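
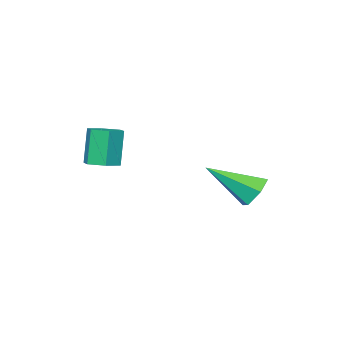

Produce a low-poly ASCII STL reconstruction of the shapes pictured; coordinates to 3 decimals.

solid 
facet normal -0.537 0.638 -0.552
outer loop
vertex -2.511 0.446 -3.162
vertex -2.711 0.76 -2.605
vertex -2.153 0.958 -2.919
endloop
endfacet
facet normal 0.787 -0.292 -0.544
outer loop
vertex -2.511 0.446 -3.162
vertex -2.153 0.958 -2.919
vertex -1.749 -0.38 -1.615
endloop
endfacet
facet normal -0.537 0.637 -0.553
outer loop
vertex -2.153 0.958 -2.919
vertex -2.711 0.76 -2.605
vertex -2.354 1.272 -2.362
endloop
endfacet
facet normal 0.916 0.386 0.113
outer loop
vertex -2.153 0.958 -2.919
vertex -2.354 1.272 -2.362
vertex -1.749 -0.38 -1.615
endloop
endfacet
facet normal -0.537 0.637 -0.553
outer loop
vertex -2.354 1.272 -2.362
vertex -2.711 0.76 -2.605
vertex -2.912 1.074 -2.048
endloop
endfacet
facet normal 0.294 0.481 0.826
outer loop
vertex -2.354 1.272 -2.362
vertex -2.912 1.074 -2.048
vertex -1.749 -0.38 -1.615
endloop
endfacet
facet normal -0.537 0.637 -0.553
outer loop
vertex -2.912 1.074 -2.048
vertex -2.711 0.76 -2.605
vertex -3.269 0.562 -2.291
endloop
endfacet
facet normal -0.456 -0.102 0.884
outer loop
vertex -2.912 1.074 -2.048
vertex -3.269 0.562 -2.291
vertex -1.749 -0.38 -1.615
endloop
endfacet
facet normal -0.537 0.636 -0.554
outer loop
vertex -3.269 0.562 -2.291
vertex -2.711 0.76 -2.605
vertex -3.068 0.248 -2.847
endloop
endfacet
facet normal -0.584 -0.779 0.229
outer loop
vertex -3.269 0.562 -2.291
vertex -3.068 0.248 -2.847
vertex -1.749 -0.38 -1.615
endloop
endfacet
facet normal -0.539 0.636 -0.552
outer loop
vertex -3.068 0.248 -2.847
vertex -2.711 0.76 -2.605
vertex -2.511 0.446 -3.162
endloop
endfacet
facet normal 0.037 -0.874 -0.485
outer loop
vertex -3.068 0.248 -2.847
vertex -2.511 0.446 -3.162
vertex -1.749 -0.38 -1.615
endloop
endfacet
facet normal 0.232 0.113 -0.966
outer loop
vertex 0.232 -2.602 -1.555
vertex -0.082 -3.083 -1.687
vertex -0.341 -2.553 -1.687
endloop
endfacet
facet normal 0.055 0.990 0.129
outer loop
vertex 0.232 -2.602 -1.555
vertex -0.341 -2.553 -1.687
vertex -0.084 -2.755 -0.241
endloop
endfacet
facet normal 0.053 0.990 0.129
outer loop
vertex -0.084 -2.755 -0.241
vertex -0.341 -2.553 -1.687
vertex -0.657 -2.707 -0.373
endloop
endfacet
facet normal -0.232 -0.113 0.966
outer loop
vertex -0.084 -2.755 -0.241
vertex -0.657 -2.707 -0.373
vertex -0.398 -3.237 -0.373
endloop
endfacet
facet normal 0.232 0.113 -0.966
outer loop
vertex -0.341 -2.553 -1.687
vertex -0.082 -3.083 -1.687
vertex -0.655 -3.035 -1.819
endloop
endfacet
facet normal -0.814 0.566 -0.129
outer loop
vertex -0.341 -2.553 -1.687
vertex -0.655 -3.035 -1.819
vertex -0.657 -2.707 -0.373
endloop
endfacet
facet normal -0.814 0.567 -0.130
outer loop
vertex -0.657 -2.707 -0.373
vertex -0.655 -3.035 -1.819
vertex -0.971 -3.188 -0.505
endloop
endfacet
facet normal -0.232 -0.113 0.966
outer loop
vertex -0.657 -2.707 -0.373
vertex -0.971 -3.188 -0.505
vertex -0.398 -3.237 -0.373
endloop
endfacet
facet normal 0.232 0.113 -0.966
outer loop
vertex -0.655 -3.035 -1.819
vertex -0.082 -3.083 -1.687
vertex -0.396 -3.565 -1.819
endloop
endfacet
facet normal -0.868 -0.424 -0.258
outer loop
vertex -0.655 -3.035 -1.819
vertex -0.396 -3.565 -1.819
vertex -0.971 -3.188 -0.505
endloop
endfacet
facet normal -0.868 -0.424 -0.258
outer loop
vertex -0.971 -3.188 -0.505
vertex -0.396 -3.565 -1.819
vertex -0.712 -3.718 -0.505
endloop
endfacet
facet normal -0.232 -0.113 0.966
outer loop
vertex -0.971 -3.188 -0.505
vertex -0.712 -3.718 -0.505
vertex -0.398 -3.237 -0.373
endloop
endfacet
facet normal 0.232 0.113 -0.966
outer loop
vertex -0.396 -3.565 -1.819
vertex -0.082 -3.083 -1.687
vertex 0.177 -3.613 -1.687
endloop
endfacet
facet normal -0.053 -0.990 -0.128
outer loop
vertex -0.396 -3.565 -1.819
vertex 0.177 -3.613 -1.687
vertex -0.712 -3.718 -0.505
endloop
endfacet
facet normal -0.055 -0.990 -0.129
outer loop
vertex -0.712 -3.718 -0.505
vertex 0.177 -3.613 -1.687
vertex -0.139 -3.767 -0.373
endloop
endfacet
facet normal -0.232 -0.113 0.966
outer loop
vertex -0.712 -3.718 -0.505
vertex -0.139 -3.767 -0.373
vertex -0.398 -3.237 -0.373
endloop
endfacet
facet normal 0.232 0.113 -0.966
outer loop
vertex 0.177 -3.613 -1.687
vertex -0.082 -3.083 -1.687
vertex 0.491 -3.132 -1.555
endloop
endfacet
facet normal 0.814 -0.567 0.129
outer loop
vertex 0.177 -3.613 -1.687
vertex 0.491 -3.132 -1.555
vertex -0.139 -3.767 -0.373
endloop
endfacet
facet normal 0.814 -0.566 0.130
outer loop
vertex -0.139 -3.767 -0.373
vertex 0.491 -3.132 -1.555
vertex 0.175 -3.285 -0.241
endloop
endfacet
facet normal -0.232 -0.113 0.966
outer loop
vertex -0.139 -3.767 -0.373
vertex 0.175 -3.285 -0.241
vertex -0.398 -3.237 -0.373
endloop
endfacet
facet normal 0.232 0.113 -0.966
outer loop
vertex 0.491 -3.132 -1.555
vertex -0.082 -3.083 -1.687
vertex 0.232 -2.602 -1.555
endloop
endfacet
facet normal 0.868 0.424 0.258
outer loop
vertex 0.491 -3.132 -1.555
vertex 0.232 -2.602 -1.555
vertex 0.175 -3.285 -0.241
endloop
endfacet
facet normal 0.868 0.424 0.258
outer loop
vertex 0.175 -3.285 -0.241
vertex 0.232 -2.602 -1.555
vertex -0.084 -2.755 -0.241
endloop
endfacet
facet normal -0.232 -0.113 0.966
outer loop
vertex 0.175 -3.285 -0.241
vertex -0.084 -2.755 -0.241
vertex -0.398 -3.237 -0.373
endloop
endfacet

endsolid


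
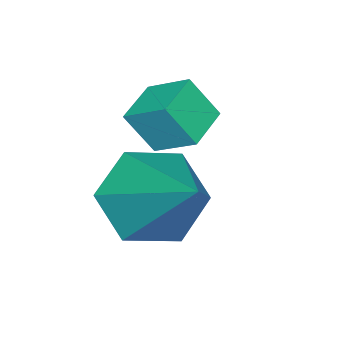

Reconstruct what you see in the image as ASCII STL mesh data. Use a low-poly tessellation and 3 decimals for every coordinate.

solid 
facet normal -0.974 -0.136 0.183
outer loop
vertex -3.831 0.756 0.992
vertex -3.851 1.5 1.441
vertex -4.026 1.184 0.272
endloop
endfacet
facet normal 0.025 -0.856 -0.516
outer loop
vertex -3.209 1.3 0.119
vertex -3.831 0.756 0.992
vertex -4.026 1.184 0.272
endloop
endfacet
facet normal -0.973 -0.138 0.183
outer loop
vertex -4.026 1.184 0.272
vertex -3.851 1.5 1.441
vertex -4.047 1.929 0.722
endloop
endfacet
facet normal -0.227 0.499 -0.836
outer loop
vertex -4.047 1.929 0.722
vertex -3.209 1.3 0.119
vertex -4.026 1.184 0.272
endloop
endfacet
facet normal 0.227 -0.499 0.836
outer loop
vertex -3.831 0.756 0.992
vertex -3.034 1.616 1.288
vertex -3.851 1.5 1.441
endloop
endfacet
facet normal 0.023 -0.856 -0.517
outer loop
vertex -3.013 0.871 0.838
vertex -3.831 0.756 0.992
vertex -3.209 1.3 0.119
endloop
endfacet
facet normal 0.228 -0.499 0.836
outer loop
vertex -3.013 0.871 0.838
vertex -3.034 1.616 1.288
vertex -3.831 0.756 0.992
endloop
endfacet
facet normal -0.025 0.856 0.517
outer loop
vertex -3.851 1.5 1.441
vertex -3.034 1.616 1.288
vertex -4.047 1.929 0.722
endloop
endfacet
facet normal -0.228 0.499 -0.836
outer loop
vertex -3.229 2.044 0.568
vertex -3.209 1.3 0.119
vertex -4.047 1.929 0.722
endloop
endfacet
facet normal -0.023 0.857 0.516
outer loop
vertex -4.047 1.929 0.722
vertex -3.034 1.616 1.288
vertex -3.229 2.044 0.568
endloop
endfacet
facet normal 0.973 0.137 -0.184
outer loop
vertex -3.229 2.044 0.568
vertex -3.013 0.871 0.838
vertex -3.209 1.3 0.119
endloop
endfacet
facet normal 0.974 0.137 -0.182
outer loop
vertex -3.034 1.616 1.288
vertex -3.013 0.871 0.838
vertex -3.229 2.044 0.568
endloop
endfacet
facet normal -0.413 -0.665 -0.622
outer loop
vertex -1.671 1.795 -0.686
vertex -2.427 1.808 -0.198
vertex -2.323 2.384 -0.883
endloop
endfacet
facet normal 0.664 0.575 -0.477
outer loop
vertex -1.671 1.795 -0.686
vertex -2.323 2.384 -0.883
vertex -1.593 3.152 1.058
endloop
endfacet
facet normal -0.413 -0.665 -0.622
outer loop
vertex -2.323 2.384 -0.883
vertex -2.427 1.808 -0.198
vertex -3.079 2.397 -0.395
endloop
endfacet
facet normal -0.179 0.936 -0.303
outer loop
vertex -2.323 2.384 -0.883
vertex -3.079 2.397 -0.395
vertex -1.593 3.152 1.058
endloop
endfacet
facet normal -0.413 -0.665 -0.622
outer loop
vertex -3.079 2.397 -0.395
vertex -2.427 1.808 -0.198
vertex -3.183 1.821 0.29
endloop
endfacet
facet normal -0.694 0.599 0.399
outer loop
vertex -3.079 2.397 -0.395
vertex -3.183 1.821 0.29
vertex -1.593 3.152 1.058
endloop
endfacet
facet normal -0.413 -0.665 -0.622
outer loop
vertex -3.183 1.821 0.29
vertex -2.427 1.808 -0.198
vertex -2.531 1.233 0.486
endloop
endfacet
facet normal -0.366 -0.097 0.926
outer loop
vertex -3.183 1.821 0.29
vertex -2.531 1.233 0.486
vertex -1.593 3.152 1.058
endloop
endfacet
facet normal -0.413 -0.665 -0.622
outer loop
vertex -2.531 1.233 0.486
vertex -2.427 1.808 -0.198
vertex -1.775 1.22 -0.002
endloop
endfacet
facet normal 0.477 -0.457 0.751
outer loop
vertex -2.531 1.233 0.486
vertex -1.775 1.22 -0.002
vertex -1.593 3.152 1.058
endloop
endfacet
facet normal -0.413 -0.665 -0.622
outer loop
vertex -1.775 1.22 -0.002
vertex -2.427 1.808 -0.198
vertex -1.671 1.795 -0.686
endloop
endfacet
facet normal 0.991 -0.121 0.049
outer loop
vertex -1.775 1.22 -0.002
vertex -1.671 1.795 -0.686
vertex -1.593 3.152 1.058
endloop
endfacet

endsolid


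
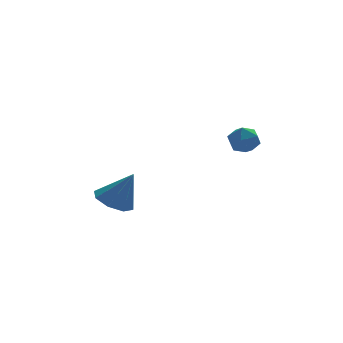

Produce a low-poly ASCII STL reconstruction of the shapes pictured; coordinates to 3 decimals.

solid 
facet normal -0.422 0.217 -0.880
outer loop
vertex -2.775 4.43 -0.378
vertex -3.306 3.608 -0.326
vertex -3.435 4.535 -0.036
endloop
endfacet
facet normal 0.386 0.770 0.508
outer loop
vertex -2.775 4.43 -0.378
vertex -3.435 4.535 -0.036
vertex -2.534 3.212 1.286
endloop
endfacet
facet normal -0.422 0.217 -0.880
outer loop
vertex -3.435 4.535 -0.036
vertex -3.306 3.608 -0.326
vertex -4.019 4.097 0.136
endloop
endfacet
facet normal -0.230 0.605 0.762
outer loop
vertex -3.435 4.535 -0.036
vertex -4.019 4.097 0.136
vertex -2.534 3.212 1.286
endloop
endfacet
facet normal -0.422 0.217 -0.880
outer loop
vertex -4.019 4.097 0.136
vertex -3.306 3.608 -0.326
vertex -4.185 3.372 0.037
endloop
endfacet
facet normal -0.601 0.029 0.799
outer loop
vertex -4.019 4.097 0.136
vertex -4.185 3.372 0.037
vertex -2.534 3.212 1.286
endloop
endfacet
facet normal -0.422 0.216 -0.881
outer loop
vertex -4.185 3.372 0.037
vertex -3.306 3.608 -0.326
vertex -3.836 2.785 -0.274
endloop
endfacet
facet normal -0.511 -0.620 0.596
outer loop
vertex -4.185 3.372 0.037
vertex -3.836 2.785 -0.274
vertex -2.534 3.212 1.286
endloop
endfacet
facet normal -0.422 0.216 -0.881
outer loop
vertex -3.836 2.785 -0.274
vertex -3.306 3.608 -0.326
vertex -3.177 2.681 -0.615
endloop
endfacet
facet normal -0.011 -0.962 0.272
outer loop
vertex -3.836 2.785 -0.274
vertex -3.177 2.681 -0.615
vertex -2.534 3.212 1.286
endloop
endfacet
facet normal -0.421 0.216 -0.881
outer loop
vertex -3.177 2.681 -0.615
vertex -3.306 3.608 -0.326
vertex -2.593 3.119 -0.787
endloop
endfacet
facet normal 0.603 -0.797 0.019
outer loop
vertex -3.177 2.681 -0.615
vertex -2.593 3.119 -0.787
vertex -2.534 3.212 1.286
endloop
endfacet
facet normal -0.422 0.216 -0.881
outer loop
vertex -2.593 3.119 -0.787
vertex -3.306 3.608 -0.326
vertex -2.427 3.844 -0.689
endloop
endfacet
facet normal 0.975 -0.221 -0.018
outer loop
vertex -2.593 3.119 -0.787
vertex -2.427 3.844 -0.689
vertex -2.534 3.212 1.286
endloop
endfacet
facet normal -0.422 0.217 -0.880
outer loop
vertex -2.427 3.844 -0.689
vertex -3.306 3.608 -0.326
vertex -2.775 4.43 -0.378
endloop
endfacet
facet normal 0.885 0.427 0.185
outer loop
vertex -2.427 3.844 -0.689
vertex -2.775 4.43 -0.378
vertex -2.534 3.212 1.286
endloop
endfacet
facet normal -0.665 -0.292 0.688
outer loop
vertex 1.565 2.8 3.114
vertex 1.886 2.057 3.109
vertex 2.169 2.617 3.62
endloop
endfacet
facet normal -0.513 0.402 0.758
outer loop
vertex 1.565 2.8 3.114
vertex 2.169 2.617 3.62
vertex 2.164 3.331 3.238
endloop
endfacet
facet normal -0.673 0.726 0.143
outer loop
vertex 1.565 2.8 3.114
vertex 2.164 3.331 3.238
vertex 1.877 3.212 2.49
endloop
endfacet
facet normal -0.923 0.233 -0.308
outer loop
vertex 1.565 2.8 3.114
vertex 1.877 3.212 2.49
vertex 1.705 2.425 2.41
endloop
endfacet
facet normal -0.918 -0.397 0.029
outer loop
vertex 1.565 2.8 3.114
vertex 1.705 2.425 2.41
vertex 1.886 2.057 3.109
endloop
endfacet
facet normal 0.189 0.464 0.865
outer loop
vertex 2.164 3.331 3.238
vertex 2.169 2.617 3.62
vertex 2.855 2.915 3.31
endloop
endfacet
facet normal -0.055 -0.658 0.751
outer loop
vertex 2.169 2.617 3.62
vertex 1.886 2.057 3.109
vertex 2.683 2.128 3.23
endloop
endfacet
facet normal -0.465 -0.827 -0.315
outer loop
vertex 1.886 2.057 3.109
vertex 1.705 2.425 2.41
vertex 2.396 2.009 2.482
endloop
endfacet
facet normal -0.472 0.191 -0.861
outer loop
vertex 1.705 2.425 2.41
vertex 1.877 3.212 2.49
vertex 2.391 2.723 2.1
endloop
endfacet
facet normal -0.068 0.989 -0.131
outer loop
vertex 1.877 3.212 2.49
vertex 2.164 3.331 3.238
vertex 2.674 3.283 2.611
endloop
endfacet
facet normal 0.923 -0.233 0.308
outer loop
vertex 2.995 2.54 2.606
vertex 2.855 2.915 3.31
vertex 2.683 2.128 3.23
endloop
endfacet
facet normal 0.673 -0.726 -0.143
outer loop
vertex 2.995 2.54 2.606
vertex 2.683 2.128 3.23
vertex 2.396 2.009 2.482
endloop
endfacet
facet normal 0.513 -0.402 -0.758
outer loop
vertex 2.995 2.54 2.606
vertex 2.396 2.009 2.482
vertex 2.391 2.723 2.1
endloop
endfacet
facet normal 0.665 0.292 -0.688
outer loop
vertex 2.995 2.54 2.606
vertex 2.391 2.723 2.1
vertex 2.674 3.283 2.611
endloop
endfacet
facet normal 0.918 0.397 -0.029
outer loop
vertex 2.995 2.54 2.606
vertex 2.674 3.283 2.611
vertex 2.855 2.915 3.31
endloop
endfacet
facet normal 0.472 -0.191 0.861
outer loop
vertex 2.683 2.128 3.23
vertex 2.855 2.915 3.31
vertex 2.169 2.617 3.62
endloop
endfacet
facet normal 0.068 -0.989 0.131
outer loop
vertex 2.396 2.009 2.482
vertex 2.683 2.128 3.23
vertex 1.886 2.057 3.109
endloop
endfacet
facet normal -0.189 -0.464 -0.865
outer loop
vertex 2.391 2.723 2.1
vertex 2.396 2.009 2.482
vertex 1.705 2.425 2.41
endloop
endfacet
facet normal 0.055 0.658 -0.751
outer loop
vertex 2.674 3.283 2.611
vertex 2.391 2.723 2.1
vertex 1.877 3.212 2.49
endloop
endfacet
facet normal 0.465 0.827 0.315
outer loop
vertex 2.855 2.915 3.31
vertex 2.674 3.283 2.611
vertex 2.164 3.331 3.238
endloop
endfacet

endsolid


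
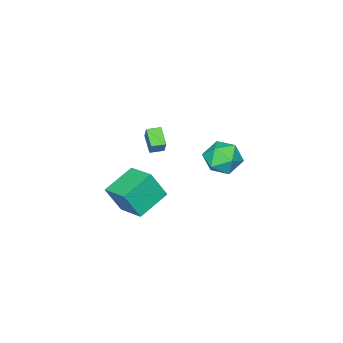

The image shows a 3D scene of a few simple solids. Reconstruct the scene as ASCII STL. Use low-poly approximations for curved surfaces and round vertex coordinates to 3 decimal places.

solid 
facet normal 0.142 0.480 0.866
outer loop
vertex 1.201 4.908 4.179
vertex 0.307 4.324 4.649
vertex 1.387 3.887 4.714
endloop
endfacet
facet normal 0.757 0.406 0.512
outer loop
vertex 1.201 4.908 4.179
vertex 1.387 3.887 4.714
vertex 1.935 4.13 3.712
endloop
endfacet
facet normal 0.683 0.719 -0.125
outer loop
vertex 1.201 4.908 4.179
vertex 1.935 4.13 3.712
vertex 1.193 4.716 3.028
endloop
endfacet
facet normal 0.023 0.986 -0.165
outer loop
vertex 1.201 4.908 4.179
vertex 1.193 4.716 3.028
vertex 0.186 4.836 3.607
endloop
endfacet
facet normal -0.312 0.838 0.448
outer loop
vertex 1.201 4.908 4.179
vertex 0.186 4.836 3.607
vertex 0.307 4.324 4.649
endloop
endfacet
facet normal 0.867 -0.290 0.404
outer loop
vertex 1.935 4.13 3.712
vertex 1.387 3.887 4.714
vertex 1.494 3.064 3.893
endloop
endfacet
facet normal -0.128 -0.172 0.977
outer loop
vertex 1.387 3.887 4.714
vertex 0.307 4.324 4.649
vertex 0.487 3.184 4.472
endloop
endfacet
facet normal -0.862 0.408 0.300
outer loop
vertex 0.307 4.324 4.649
vertex 0.186 4.836 3.607
vertex -0.255 3.77 3.788
endloop
endfacet
facet normal -0.320 0.648 -0.691
outer loop
vertex 0.186 4.836 3.607
vertex 1.193 4.716 3.028
vertex 0.293 4.013 2.786
endloop
endfacet
facet normal 0.748 0.216 -0.627
outer loop
vertex 1.193 4.716 3.028
vertex 1.935 4.13 3.712
vertex 1.373 3.576 2.851
endloop
endfacet
facet normal -0.023 -0.986 0.165
outer loop
vertex 0.479 2.992 3.321
vertex 1.494 3.064 3.893
vertex 0.487 3.184 4.472
endloop
endfacet
facet normal -0.683 -0.719 0.125
outer loop
vertex 0.479 2.992 3.321
vertex 0.487 3.184 4.472
vertex -0.255 3.77 3.788
endloop
endfacet
facet normal -0.757 -0.406 -0.512
outer loop
vertex 0.479 2.992 3.321
vertex -0.255 3.77 3.788
vertex 0.293 4.013 2.786
endloop
endfacet
facet normal -0.142 -0.480 -0.866
outer loop
vertex 0.479 2.992 3.321
vertex 0.293 4.013 2.786
vertex 1.373 3.576 2.851
endloop
endfacet
facet normal 0.312 -0.838 -0.448
outer loop
vertex 0.479 2.992 3.321
vertex 1.373 3.576 2.851
vertex 1.494 3.064 3.893
endloop
endfacet
facet normal 0.320 -0.648 0.691
outer loop
vertex 0.487 3.184 4.472
vertex 1.494 3.064 3.893
vertex 1.387 3.887 4.714
endloop
endfacet
facet normal -0.748 -0.216 0.627
outer loop
vertex -0.255 3.77 3.788
vertex 0.487 3.184 4.472
vertex 0.307 4.324 4.649
endloop
endfacet
facet normal -0.867 0.290 -0.404
outer loop
vertex 0.293 4.013 2.786
vertex -0.255 3.77 3.788
vertex 0.186 4.836 3.607
endloop
endfacet
facet normal 0.128 0.172 -0.977
outer loop
vertex 1.373 3.576 2.851
vertex 0.293 4.013 2.786
vertex 1.193 4.716 3.028
endloop
endfacet
facet normal 0.862 -0.408 -0.300
outer loop
vertex 1.494 3.064 3.893
vertex 1.373 3.576 2.851
vertex 1.935 4.13 3.712
endloop
endfacet
facet normal -0.451 -0.748 0.486
outer loop
vertex -1.199 -3.749 1.016
vertex -1.932 -3.299 1.028
vertex -1.48 -4.181 0.09
endloop
endfacet
facet normal 0.852 -0.524 -0.014
outer loop
vertex -0.888 -3.201 -0.548
vertex -1.199 -3.749 1.016
vertex -1.48 -4.181 0.09
endloop
endfacet
facet normal -0.452 -0.748 0.486
outer loop
vertex -1.48 -4.181 0.09
vertex -1.932 -3.299 1.028
vertex -2.212 -3.731 0.102
endloop
endfacet
facet normal -0.265 -0.408 -0.873
outer loop
vertex -2.212 -3.731 0.102
vertex -0.888 -3.201 -0.548
vertex -1.48 -4.181 0.09
endloop
endfacet
facet normal 0.265 0.408 0.873
outer loop
vertex -1.199 -3.749 1.016
vertex -1.34 -2.319 0.39
vertex -1.932 -3.299 1.028
endloop
endfacet
facet normal 0.852 -0.523 -0.014
outer loop
vertex -0.608 -2.769 0.378
vertex -1.199 -3.749 1.016
vertex -0.888 -3.201 -0.548
endloop
endfacet
facet normal 0.265 0.408 0.873
outer loop
vertex -0.608 -2.769 0.378
vertex -1.34 -2.319 0.39
vertex -1.199 -3.749 1.016
endloop
endfacet
facet normal -0.852 0.523 0.013
outer loop
vertex -1.932 -3.299 1.028
vertex -1.34 -2.319 0.39
vertex -2.212 -3.731 0.102
endloop
endfacet
facet normal -0.265 -0.409 -0.873
outer loop
vertex -1.621 -2.751 -0.536
vertex -0.888 -3.201 -0.548
vertex -2.212 -3.731 0.102
endloop
endfacet
facet normal -0.852 0.523 0.014
outer loop
vertex -2.212 -3.731 0.102
vertex -1.34 -2.319 0.39
vertex -1.621 -2.751 -0.536
endloop
endfacet
facet normal 0.452 0.748 -0.486
outer loop
vertex -1.621 -2.751 -0.536
vertex -0.608 -2.769 0.378
vertex -0.888 -3.201 -0.548
endloop
endfacet
facet normal 0.452 0.748 -0.486
outer loop
vertex -1.34 -2.319 0.39
vertex -0.608 -2.769 0.378
vertex -1.621 -2.751 -0.536
endloop
endfacet
facet normal -0.933 0.029 0.358
outer loop
vertex 1.241 -2.484 -0.297
vertex 1.504 -0.702 0.243
vertex 0.61 -1.876 -1.994
endloop
endfacet
facet normal -0.140 -0.948 -0.288
outer loop
vertex 2.616 -1.938 -2.763
vertex 1.241 -2.484 -0.297
vertex 0.61 -1.876 -1.994
endloop
endfacet
facet normal -0.933 0.029 0.358
outer loop
vertex 0.61 -1.876 -1.994
vertex 1.504 -0.702 0.243
vertex 0.872 -0.094 -1.453
endloop
endfacet
facet normal -0.331 0.318 -0.888
outer loop
vertex 0.872 -0.094 -1.453
vertex 2.616 -1.938 -2.763
vertex 0.61 -1.876 -1.994
endloop
endfacet
facet normal 0.331 -0.318 0.888
outer loop
vertex 1.241 -2.484 -0.297
vertex 3.51 -0.764 -0.526
vertex 1.504 -0.702 0.243
endloop
endfacet
facet normal -0.140 -0.948 -0.288
outer loop
vertex 3.248 -2.546 -1.067
vertex 1.241 -2.484 -0.297
vertex 2.616 -1.938 -2.763
endloop
endfacet
facet normal 0.331 -0.318 0.888
outer loop
vertex 3.248 -2.546 -1.067
vertex 3.51 -0.764 -0.526
vertex 1.241 -2.484 -0.297
endloop
endfacet
facet normal 0.140 0.948 0.288
outer loop
vertex 1.504 -0.702 0.243
vertex 3.51 -0.764 -0.526
vertex 0.872 -0.094 -1.453
endloop
endfacet
facet normal -0.331 0.318 -0.888
outer loop
vertex 2.879 -0.156 -2.223
vertex 2.616 -1.938 -2.763
vertex 0.872 -0.094 -1.453
endloop
endfacet
facet normal 0.140 0.948 0.288
outer loop
vertex 0.872 -0.094 -1.453
vertex 3.51 -0.764 -0.526
vertex 2.879 -0.156 -2.223
endloop
endfacet
facet normal 0.933 -0.029 -0.358
outer loop
vertex 2.879 -0.156 -2.223
vertex 3.248 -2.546 -1.067
vertex 2.616 -1.938 -2.763
endloop
endfacet
facet normal 0.934 -0.029 -0.357
outer loop
vertex 3.51 -0.764 -0.526
vertex 3.248 -2.546 -1.067
vertex 2.879 -0.156 -2.223
endloop
endfacet

endsolid


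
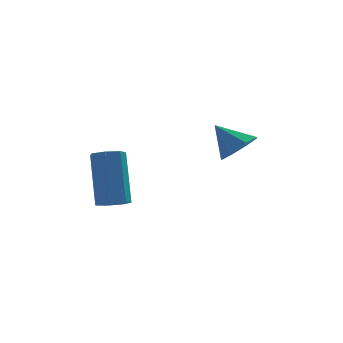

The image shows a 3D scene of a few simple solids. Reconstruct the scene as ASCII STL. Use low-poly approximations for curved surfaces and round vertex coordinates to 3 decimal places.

solid 
facet normal 0.567 -0.420 -0.709
outer loop
vertex 4.147 -4.108 1.084
vertex 3.663 -3.919 0.585
vertex 4.248 -3.61 0.87
endloop
endfacet
facet normal 0.409 0.289 0.866
outer loop
vertex 4.147 -4.108 1.084
vertex 4.248 -3.61 0.87
vertex 3.017 -3.441 1.395
endloop
endfacet
facet normal 0.567 -0.418 -0.710
outer loop
vertex 4.248 -3.61 0.87
vertex 3.663 -3.919 0.585
vertex 4.006 -3.293 0.49
endloop
endfacet
facet normal 0.317 0.818 0.480
outer loop
vertex 4.248 -3.61 0.87
vertex 4.006 -3.293 0.49
vertex 3.017 -3.441 1.395
endloop
endfacet
facet normal 0.566 -0.418 -0.711
outer loop
vertex 4.006 -3.293 0.49
vertex 3.663 -3.919 0.585
vertex 3.563 -3.342 0.166
endloop
endfacet
facet normal -0.127 0.992 0.024
outer loop
vertex 4.006 -3.293 0.49
vertex 3.563 -3.342 0.166
vertex 3.017 -3.441 1.395
endloop
endfacet
facet normal 0.568 -0.417 -0.710
outer loop
vertex 3.563 -3.342 0.166
vertex 3.663 -3.919 0.585
vertex 3.179 -3.73 0.087
endloop
endfacet
facet normal -0.665 0.707 -0.239
outer loop
vertex 3.563 -3.342 0.166
vertex 3.179 -3.73 0.087
vertex 3.017 -3.441 1.395
endloop
endfacet
facet normal 0.566 -0.420 -0.709
outer loop
vertex 3.179 -3.73 0.087
vertex 3.663 -3.919 0.585
vertex 3.078 -4.228 0.301
endloop
endfacet
facet normal -0.979 0.134 -0.151
outer loop
vertex 3.179 -3.73 0.087
vertex 3.078 -4.228 0.301
vertex 3.017 -3.441 1.395
endloop
endfacet
facet normal 0.566 -0.419 -0.710
outer loop
vertex 3.078 -4.228 0.301
vertex 3.663 -3.919 0.585
vertex 3.32 -4.545 0.681
endloop
endfacet
facet normal -0.888 -0.396 0.235
outer loop
vertex 3.078 -4.228 0.301
vertex 3.32 -4.545 0.681
vertex 3.017 -3.441 1.395
endloop
endfacet
facet normal 0.566 -0.419 -0.710
outer loop
vertex 3.32 -4.545 0.681
vertex 3.663 -3.919 0.585
vertex 3.763 -4.495 1.005
endloop
endfacet
facet normal -0.442 -0.569 0.693
outer loop
vertex 3.32 -4.545 0.681
vertex 3.763 -4.495 1.005
vertex 3.017 -3.441 1.395
endloop
endfacet
facet normal 0.568 -0.418 -0.709
outer loop
vertex 3.763 -4.495 1.005
vertex 3.663 -3.919 0.585
vertex 4.147 -4.108 1.084
endloop
endfacet
facet normal 0.093 -0.287 0.953
outer loop
vertex 3.763 -4.495 1.005
vertex 4.147 -4.108 1.084
vertex 3.017 -3.441 1.395
endloop
endfacet
facet normal 0.026 -0.462 -0.886
outer loop
vertex 0.242 -3.973 -1.464
vertex -0.095 -4.351 -1.277
vertex -0.215 -3.886 -1.523
endloop
endfacet
facet normal 0.223 0.867 -0.446
outer loop
vertex 0.242 -3.973 -1.464
vertex -0.215 -3.886 -1.523
vertex 0.191 -3.09 0.229
endloop
endfacet
facet normal 0.223 0.867 -0.446
outer loop
vertex 0.191 -3.09 0.229
vertex -0.215 -3.886 -1.523
vertex -0.266 -3.003 0.17
endloop
endfacet
facet normal -0.026 0.463 0.886
outer loop
vertex 0.191 -3.09 0.229
vertex -0.266 -3.003 0.17
vertex -0.145 -3.469 0.417
endloop
endfacet
facet normal 0.025 -0.462 -0.886
outer loop
vertex -0.215 -3.886 -1.523
vertex -0.095 -4.351 -1.277
vertex -0.581 -4.149 -1.396
endloop
endfacet
facet normal -0.623 0.686 -0.376
outer loop
vertex -0.215 -3.886 -1.523
vertex -0.581 -4.149 -1.396
vertex -0.266 -3.003 0.17
endloop
endfacet
facet normal -0.624 0.685 -0.376
outer loop
vertex -0.266 -3.003 0.17
vertex -0.581 -4.149 -1.396
vertex -0.632 -3.267 0.297
endloop
endfacet
facet normal -0.026 0.463 0.886
outer loop
vertex -0.266 -3.003 0.17
vertex -0.632 -3.267 0.297
vertex -0.145 -3.469 0.417
endloop
endfacet
facet normal 0.026 -0.461 -0.887
outer loop
vertex -0.581 -4.149 -1.396
vertex -0.095 -4.351 -1.277
vertex -0.581 -4.565 -1.18
endloop
endfacet
facet normal -1.000 -0.012 -0.024
outer loop
vertex -0.581 -4.149 -1.396
vertex -0.581 -4.565 -1.18
vertex -0.632 -3.267 0.297
endloop
endfacet
facet normal -1.000 -0.012 -0.024
outer loop
vertex -0.632 -3.267 0.297
vertex -0.581 -4.565 -1.18
vertex -0.632 -3.683 0.513
endloop
endfacet
facet normal -0.028 0.461 0.887
outer loop
vertex -0.632 -3.267 0.297
vertex -0.632 -3.683 0.513
vertex -0.145 -3.469 0.417
endloop
endfacet
facet normal 0.027 -0.462 -0.886
outer loop
vertex -0.581 -4.565 -1.18
vertex -0.095 -4.351 -1.277
vertex -0.215 -4.82 -1.036
endloop
endfacet
facet normal -0.624 -0.700 0.346
outer loop
vertex -0.581 -4.565 -1.18
vertex -0.215 -4.82 -1.036
vertex -0.632 -3.683 0.513
endloop
endfacet
facet normal -0.623 -0.701 0.347
outer loop
vertex -0.632 -3.683 0.513
vertex -0.215 -4.82 -1.036
vertex -0.266 -3.937 0.657
endloop
endfacet
facet normal -0.028 0.462 0.886
outer loop
vertex -0.632 -3.683 0.513
vertex -0.266 -3.937 0.657
vertex -0.145 -3.469 0.417
endloop
endfacet
facet normal 0.026 -0.462 -0.886
outer loop
vertex -0.215 -4.82 -1.036
vertex -0.095 -4.351 -1.277
vertex 0.242 -4.721 -1.074
endloop
endfacet
facet normal 0.224 -0.861 0.456
outer loop
vertex -0.215 -4.82 -1.036
vertex 0.242 -4.721 -1.074
vertex -0.266 -3.937 0.657
endloop
endfacet
facet normal 0.222 -0.862 0.456
outer loop
vertex -0.266 -3.937 0.657
vertex 0.242 -4.721 -1.074
vertex 0.191 -3.839 0.62
endloop
endfacet
facet normal -0.027 0.462 0.887
outer loop
vertex -0.266 -3.937 0.657
vertex 0.191 -3.839 0.62
vertex -0.145 -3.469 0.417
endloop
endfacet
facet normal 0.026 -0.462 -0.886
outer loop
vertex 0.242 -4.721 -1.074
vertex -0.095 -4.351 -1.277
vertex 0.445 -4.345 -1.264
endloop
endfacet
facet normal 0.900 -0.374 0.222
outer loop
vertex 0.242 -4.721 -1.074
vertex 0.445 -4.345 -1.264
vertex 0.191 -3.839 0.62
endloop
endfacet
facet normal 0.901 -0.373 0.222
outer loop
vertex 0.191 -3.839 0.62
vertex 0.445 -4.345 -1.264
vertex 0.394 -3.462 0.429
endloop
endfacet
facet normal -0.026 0.463 0.886
outer loop
vertex 0.191 -3.839 0.62
vertex 0.394 -3.462 0.429
vertex -0.145 -3.469 0.417
endloop
endfacet
facet normal 0.026 -0.462 -0.886
outer loop
vertex 0.445 -4.345 -1.264
vertex -0.095 -4.351 -1.277
vertex 0.242 -3.973 -1.464
endloop
endfacet
facet normal 0.901 0.395 -0.179
outer loop
vertex 0.445 -4.345 -1.264
vertex 0.242 -3.973 -1.464
vertex 0.394 -3.462 0.429
endloop
endfacet
facet normal 0.901 0.395 -0.179
outer loop
vertex 0.394 -3.462 0.429
vertex 0.242 -3.973 -1.464
vertex 0.191 -3.09 0.229
endloop
endfacet
facet normal -0.026 0.462 0.886
outer loop
vertex 0.394 -3.462 0.429
vertex 0.191 -3.09 0.229
vertex -0.145 -3.469 0.417
endloop
endfacet

endsolid


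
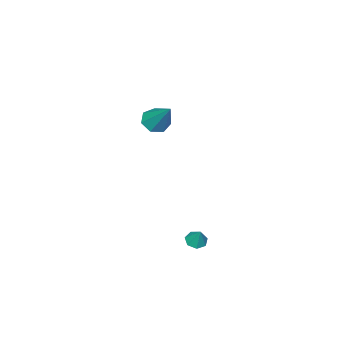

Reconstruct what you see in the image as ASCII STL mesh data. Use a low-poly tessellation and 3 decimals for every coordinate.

solid 
facet normal -0.208 -0.632 -0.747
outer loop
vertex -3.295 -4.418 0.833
vertex -3.948 -4.651 1.212
vertex -3.864 -4.063 0.691
endloop
endfacet
facet normal 0.556 0.744 -0.370
outer loop
vertex -3.295 -4.418 0.833
vertex -3.864 -4.063 0.691
vertex -3.492 -3.269 2.848
endloop
endfacet
facet normal -0.210 -0.632 -0.747
outer loop
vertex -3.864 -4.063 0.691
vertex -3.948 -4.651 1.212
vertex -4.496 -4.15 0.942
endloop
endfacet
facet normal -0.245 0.923 -0.297
outer loop
vertex -3.864 -4.063 0.691
vertex -4.496 -4.15 0.942
vertex -3.492 -3.269 2.848
endloop
endfacet
facet normal -0.208 -0.631 -0.748
outer loop
vertex -4.496 -4.15 0.942
vertex -3.948 -4.651 1.212
vertex -4.715 -4.615 1.395
endloop
endfacet
facet normal -0.815 0.553 0.174
outer loop
vertex -4.496 -4.15 0.942
vertex -4.715 -4.615 1.395
vertex -3.492 -3.269 2.848
endloop
endfacet
facet normal -0.208 -0.631 -0.747
outer loop
vertex -4.715 -4.615 1.395
vertex -3.948 -4.651 1.212
vertex -4.357 -5.107 1.711
endloop
endfacet
facet normal -0.722 -0.085 0.686
outer loop
vertex -4.715 -4.615 1.395
vertex -4.357 -5.107 1.711
vertex -3.492 -3.269 2.848
endloop
endfacet
facet normal -0.208 -0.631 -0.747
outer loop
vertex -4.357 -5.107 1.711
vertex -3.948 -4.651 1.212
vertex -3.69 -5.255 1.65
endloop
endfacet
facet normal -0.036 -0.514 0.857
outer loop
vertex -4.357 -5.107 1.711
vertex -3.69 -5.255 1.65
vertex -3.492 -3.269 2.848
endloop
endfacet
facet normal -0.208 -0.631 -0.747
outer loop
vertex -3.69 -5.255 1.65
vertex -3.948 -4.651 1.212
vertex -3.218 -4.949 1.26
endloop
endfacet
facet normal 0.724 -0.408 0.556
outer loop
vertex -3.69 -5.255 1.65
vertex -3.218 -4.949 1.26
vertex -3.492 -3.269 2.848
endloop
endfacet
facet normal -0.208 -0.631 -0.747
outer loop
vertex -3.218 -4.949 1.26
vertex -3.948 -4.651 1.212
vertex -3.295 -4.418 0.833
endloop
endfacet
facet normal 0.988 0.152 0.010
outer loop
vertex -3.218 -4.949 1.26
vertex -3.295 -4.418 0.833
vertex -3.492 -3.269 2.848
endloop
endfacet
facet normal -0.201 -0.425 -0.883
outer loop
vertex 1.08 1.735 -1.525
vertex 0.768 2.155 -1.656
vertex 1.296 2.088 -1.744
endloop
endfacet
facet normal 0.866 -0.268 0.422
outer loop
vertex 1.08 1.735 -1.525
vertex 1.296 2.088 -1.744
vertex 0.972 2.585 -0.764
endloop
endfacet
facet normal -0.201 -0.425 -0.883
outer loop
vertex 1.296 2.088 -1.744
vertex 0.768 2.155 -1.656
vertex 1.114 2.492 -1.897
endloop
endfacet
facet normal 0.898 0.434 0.077
outer loop
vertex 1.296 2.088 -1.744
vertex 1.114 2.492 -1.897
vertex 0.972 2.585 -0.764
endloop
endfacet
facet normal -0.202 -0.424 -0.883
outer loop
vertex 1.114 2.492 -1.897
vertex 0.768 2.155 -1.656
vertex 0.672 2.642 -1.868
endloop
endfacet
facet normal 0.319 0.947 -0.038
outer loop
vertex 1.114 2.492 -1.897
vertex 0.672 2.642 -1.868
vertex 0.972 2.585 -0.764
endloop
endfacet
facet normal -0.203 -0.424 -0.883
outer loop
vertex 0.672 2.642 -1.868
vertex 0.768 2.155 -1.656
vertex 0.301 2.426 -1.679
endloop
endfacet
facet normal -0.433 0.887 0.163
outer loop
vertex 0.672 2.642 -1.868
vertex 0.301 2.426 -1.679
vertex 0.972 2.585 -0.764
endloop
endfacet
facet normal -0.203 -0.425 -0.882
outer loop
vertex 0.301 2.426 -1.679
vertex 0.768 2.155 -1.656
vertex 0.282 2.006 -1.472
endloop
endfacet
facet normal -0.794 0.297 0.530
outer loop
vertex 0.301 2.426 -1.679
vertex 0.282 2.006 -1.472
vertex 0.972 2.585 -0.764
endloop
endfacet
facet normal -0.203 -0.426 -0.882
outer loop
vertex 0.282 2.006 -1.472
vertex 0.768 2.155 -1.656
vertex 0.629 1.698 -1.403
endloop
endfacet
facet normal -0.490 -0.377 0.786
outer loop
vertex 0.282 2.006 -1.472
vertex 0.629 1.698 -1.403
vertex 0.972 2.585 -0.764
endloop
endfacet
facet normal -0.203 -0.426 -0.881
outer loop
vertex 0.629 1.698 -1.403
vertex 0.768 2.155 -1.656
vertex 1.08 1.735 -1.525
endloop
endfacet
facet normal 0.251 -0.628 0.737
outer loop
vertex 0.629 1.698 -1.403
vertex 1.08 1.735 -1.525
vertex 0.972 2.585 -0.764
endloop
endfacet

endsolid


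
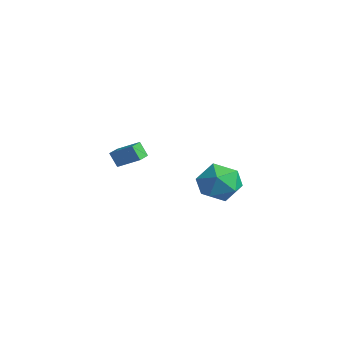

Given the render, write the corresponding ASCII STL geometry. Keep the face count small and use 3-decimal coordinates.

solid 
facet normal -0.769 0.252 0.588
outer loop
vertex 2.923 3.572 0.944
vertex 3.601 3.611 1.814
vertex 3.432 4.516 1.205
endloop
endfacet
facet normal -0.869 0.490 -0.077
outer loop
vertex 2.923 3.572 0.944
vertex 3.432 4.516 1.205
vertex 3.351 4.207 0.148
endloop
endfacet
facet normal -0.853 -0.073 -0.517
outer loop
vertex 2.923 3.572 0.944
vertex 3.351 4.207 0.148
vertex 3.471 3.111 0.104
endloop
endfacet
facet normal -0.743 -0.657 -0.124
outer loop
vertex 2.923 3.572 0.944
vertex 3.471 3.111 0.104
vertex 3.625 2.742 1.133
endloop
endfacet
facet normal -0.691 -0.457 0.559
outer loop
vertex 2.923 3.572 0.944
vertex 3.625 2.742 1.133
vertex 3.601 3.611 1.814
endloop
endfacet
facet normal -0.320 0.916 -0.243
outer loop
vertex 3.351 4.207 0.148
vertex 3.432 4.516 1.205
vertex 4.295 4.638 0.527
endloop
endfacet
facet normal -0.158 0.531 0.833
outer loop
vertex 3.432 4.516 1.205
vertex 3.601 3.611 1.814
vertex 4.449 4.269 1.556
endloop
endfacet
facet normal -0.034 -0.617 0.786
outer loop
vertex 3.601 3.611 1.814
vertex 3.625 2.742 1.133
vertex 4.569 3.173 1.512
endloop
endfacet
facet normal -0.118 -0.940 -0.319
outer loop
vertex 3.625 2.742 1.133
vertex 3.471 3.111 0.104
vertex 4.488 2.864 0.455
endloop
endfacet
facet normal -0.295 0.006 -0.955
outer loop
vertex 3.471 3.111 0.104
vertex 3.351 4.207 0.148
vertex 4.319 3.769 -0.154
endloop
endfacet
facet normal 0.743 0.657 0.124
outer loop
vertex 4.997 3.808 0.716
vertex 4.295 4.638 0.527
vertex 4.449 4.269 1.556
endloop
endfacet
facet normal 0.853 0.073 0.517
outer loop
vertex 4.997 3.808 0.716
vertex 4.449 4.269 1.556
vertex 4.569 3.173 1.512
endloop
endfacet
facet normal 0.869 -0.490 0.077
outer loop
vertex 4.997 3.808 0.716
vertex 4.569 3.173 1.512
vertex 4.488 2.864 0.455
endloop
endfacet
facet normal 0.769 -0.252 -0.588
outer loop
vertex 4.997 3.808 0.716
vertex 4.488 2.864 0.455
vertex 4.319 3.769 -0.154
endloop
endfacet
facet normal 0.691 0.457 -0.559
outer loop
vertex 4.997 3.808 0.716
vertex 4.319 3.769 -0.154
vertex 4.295 4.638 0.527
endloop
endfacet
facet normal 0.118 0.940 0.319
outer loop
vertex 4.449 4.269 1.556
vertex 4.295 4.638 0.527
vertex 3.432 4.516 1.205
endloop
endfacet
facet normal 0.295 -0.006 0.955
outer loop
vertex 4.569 3.173 1.512
vertex 4.449 4.269 1.556
vertex 3.601 3.611 1.814
endloop
endfacet
facet normal 0.320 -0.916 0.243
outer loop
vertex 4.488 2.864 0.455
vertex 4.569 3.173 1.512
vertex 3.625 2.742 1.133
endloop
endfacet
facet normal 0.158 -0.531 -0.833
outer loop
vertex 4.319 3.769 -0.154
vertex 4.488 2.864 0.455
vertex 3.471 3.111 0.104
endloop
endfacet
facet normal 0.034 0.617 -0.786
outer loop
vertex 4.295 4.638 0.527
vertex 4.319 3.769 -0.154
vertex 3.351 4.207 0.148
endloop
endfacet
facet normal -0.456 -0.207 0.866
outer loop
vertex -0.849 2.324 1.375
vertex -1.301 2.991 1.296
vertex -1.701 1.675 0.771
endloop
endfacet
facet normal 0.559 -0.824 0.097
outer loop
vertex -1.319 1.849 0.044
vertex -0.849 2.324 1.375
vertex -1.701 1.675 0.771
endloop
endfacet
facet normal -0.455 -0.207 0.866
outer loop
vertex -1.701 1.675 0.771
vertex -1.301 2.991 1.296
vertex -2.154 2.342 0.693
endloop
endfacet
facet normal -0.693 -0.528 -0.491
outer loop
vertex -2.154 2.342 0.693
vertex -1.319 1.849 0.044
vertex -1.701 1.675 0.771
endloop
endfacet
facet normal 0.693 0.528 0.491
outer loop
vertex -0.849 2.324 1.375
vertex -0.919 3.165 0.569
vertex -1.301 2.991 1.296
endloop
endfacet
facet normal 0.558 -0.824 0.097
outer loop
vertex -0.466 2.498 0.647
vertex -0.849 2.324 1.375
vertex -1.319 1.849 0.044
endloop
endfacet
facet normal 0.693 0.528 0.491
outer loop
vertex -0.466 2.498 0.647
vertex -0.919 3.165 0.569
vertex -0.849 2.324 1.375
endloop
endfacet
facet normal -0.559 0.824 -0.096
outer loop
vertex -1.301 2.991 1.296
vertex -0.919 3.165 0.569
vertex -2.154 2.342 0.693
endloop
endfacet
facet normal -0.693 -0.528 -0.491
outer loop
vertex -1.771 2.516 -0.035
vertex -1.319 1.849 0.044
vertex -2.154 2.342 0.693
endloop
endfacet
facet normal -0.559 0.824 -0.097
outer loop
vertex -2.154 2.342 0.693
vertex -0.919 3.165 0.569
vertex -1.771 2.516 -0.035
endloop
endfacet
facet normal 0.455 0.206 -0.866
outer loop
vertex -1.771 2.516 -0.035
vertex -0.466 2.498 0.647
vertex -1.319 1.849 0.044
endloop
endfacet
facet normal 0.455 0.208 -0.866
outer loop
vertex -0.919 3.165 0.569
vertex -0.466 2.498 0.647
vertex -1.771 2.516 -0.035
endloop
endfacet

endsolid


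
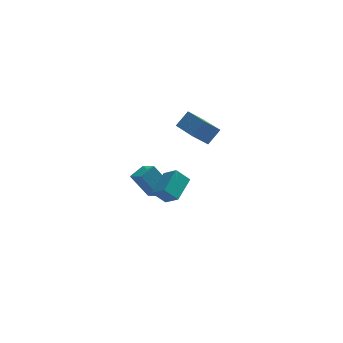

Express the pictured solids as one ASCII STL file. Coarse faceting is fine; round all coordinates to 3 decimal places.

solid 
facet normal -0.614 -0.349 -0.708
outer loop
vertex 1.049 -1.165 3.411
vertex 0.422 0.706 3.031
vertex 1.905 -1.041 2.608
endloop
endfacet
facet normal 0.312 -0.931 0.189
outer loop
vertex 2.598 -0.646 3.409
vertex 1.049 -1.165 3.411
vertex 1.905 -1.041 2.608
endloop
endfacet
facet normal -0.613 -0.349 -0.709
outer loop
vertex 1.905 -1.041 2.608
vertex 0.422 0.706 3.031
vertex 1.278 0.83 2.229
endloop
endfacet
facet normal 0.726 0.105 -0.680
outer loop
vertex 1.278 0.83 2.229
vertex 2.598 -0.646 3.409
vertex 1.905 -1.041 2.608
endloop
endfacet
facet normal -0.726 -0.105 0.680
outer loop
vertex 1.049 -1.165 3.411
vertex 1.115 1.101 3.832
vertex 0.422 0.706 3.031
endloop
endfacet
facet normal 0.312 -0.931 0.189
outer loop
vertex 1.742 -0.77 4.211
vertex 1.049 -1.165 3.411
vertex 2.598 -0.646 3.409
endloop
endfacet
facet normal -0.725 -0.105 0.680
outer loop
vertex 1.742 -0.77 4.211
vertex 1.115 1.101 3.832
vertex 1.049 -1.165 3.411
endloop
endfacet
facet normal -0.312 0.931 -0.189
outer loop
vertex 0.422 0.706 3.031
vertex 1.115 1.101 3.832
vertex 1.278 0.83 2.229
endloop
endfacet
facet normal 0.725 0.105 -0.680
outer loop
vertex 1.971 1.225 3.029
vertex 2.598 -0.646 3.409
vertex 1.278 0.83 2.229
endloop
endfacet
facet normal -0.312 0.931 -0.189
outer loop
vertex 1.278 0.83 2.229
vertex 1.115 1.101 3.832
vertex 1.971 1.225 3.029
endloop
endfacet
facet normal 0.613 0.349 0.708
outer loop
vertex 1.971 1.225 3.029
vertex 1.742 -0.77 4.211
vertex 2.598 -0.646 3.409
endloop
endfacet
facet normal 0.614 0.349 0.708
outer loop
vertex 1.115 1.101 3.832
vertex 1.742 -0.77 4.211
vertex 1.971 1.225 3.029
endloop
endfacet
facet normal -0.705 0.102 0.702
outer loop
vertex 0.091 -2.093 1.451
vertex -0.486 -1.399 0.771
vertex -0.693 -3.337 0.845
endloop
endfacet
facet normal 0.510 -0.615 0.602
outer loop
vertex 0.026 -3.441 0.129
vertex 0.091 -2.093 1.451
vertex -0.693 -3.337 0.845
endloop
endfacet
facet normal -0.705 0.102 0.702
outer loop
vertex -0.693 -3.337 0.845
vertex -0.486 -1.399 0.771
vertex -1.27 -2.642 0.165
endloop
endfacet
facet normal -0.493 -0.782 -0.381
outer loop
vertex -1.27 -2.642 0.165
vertex 0.026 -3.441 0.129
vertex -0.693 -3.337 0.845
endloop
endfacet
facet normal 0.492 0.783 0.381
outer loop
vertex 0.091 -2.093 1.451
vertex 0.233 -1.503 0.055
vertex -0.486 -1.399 0.771
endloop
endfacet
facet normal 0.510 -0.615 0.602
outer loop
vertex 0.81 -2.198 0.735
vertex 0.091 -2.093 1.451
vertex 0.026 -3.441 0.129
endloop
endfacet
facet normal 0.493 0.782 0.381
outer loop
vertex 0.81 -2.198 0.735
vertex 0.233 -1.503 0.055
vertex 0.091 -2.093 1.451
endloop
endfacet
facet normal -0.510 0.615 -0.601
outer loop
vertex -0.486 -1.399 0.771
vertex 0.233 -1.503 0.055
vertex -1.27 -2.642 0.165
endloop
endfacet
facet normal -0.493 -0.783 -0.380
outer loop
vertex -0.551 -2.747 -0.551
vertex 0.026 -3.441 0.129
vertex -1.27 -2.642 0.165
endloop
endfacet
facet normal -0.510 0.615 -0.602
outer loop
vertex -1.27 -2.642 0.165
vertex 0.233 -1.503 0.055
vertex -0.551 -2.747 -0.551
endloop
endfacet
facet normal 0.705 -0.102 -0.702
outer loop
vertex -0.551 -2.747 -0.551
vertex 0.81 -2.198 0.735
vertex 0.026 -3.441 0.129
endloop
endfacet
facet normal 0.705 -0.102 -0.702
outer loop
vertex 0.233 -1.503 0.055
vertex 0.81 -2.198 0.735
vertex -0.551 -2.747 -0.551
endloop
endfacet
facet normal -0.545 0.240 0.803
outer loop
vertex -1.219 3.276 -2.758
vertex -0.425 3.921 -2.412
vertex -1.739 4.264 -3.406
endloop
endfacet
facet normal -0.736 -0.597 -0.320
outer loop
vertex -0.775 3.839 -4.828
vertex -1.219 3.276 -2.758
vertex -1.739 4.264 -3.406
endloop
endfacet
facet normal -0.545 0.240 0.803
outer loop
vertex -1.739 4.264 -3.406
vertex -0.425 3.921 -2.412
vertex -0.945 4.909 -3.06
endloop
endfacet
facet normal -0.403 0.765 -0.502
outer loop
vertex -0.945 4.909 -3.06
vertex -0.775 3.839 -4.828
vertex -1.739 4.264 -3.406
endloop
endfacet
facet normal 0.403 -0.765 0.502
outer loop
vertex -1.219 3.276 -2.758
vertex 0.539 3.496 -3.834
vertex -0.425 3.921 -2.412
endloop
endfacet
facet normal -0.736 -0.597 -0.320
outer loop
vertex -0.255 2.851 -4.18
vertex -1.219 3.276 -2.758
vertex -0.775 3.839 -4.828
endloop
endfacet
facet normal 0.403 -0.765 0.502
outer loop
vertex -0.255 2.851 -4.18
vertex 0.539 3.496 -3.834
vertex -1.219 3.276 -2.758
endloop
endfacet
facet normal 0.736 0.597 0.320
outer loop
vertex -0.425 3.921 -2.412
vertex 0.539 3.496 -3.834
vertex -0.945 4.909 -3.06
endloop
endfacet
facet normal -0.403 0.765 -0.502
outer loop
vertex 0.019 4.484 -4.482
vertex -0.775 3.839 -4.828
vertex -0.945 4.909 -3.06
endloop
endfacet
facet normal 0.736 0.597 0.320
outer loop
vertex -0.945 4.909 -3.06
vertex 0.539 3.496 -3.834
vertex 0.019 4.484 -4.482
endloop
endfacet
facet normal 0.545 -0.240 -0.803
outer loop
vertex 0.019 4.484 -4.482
vertex -0.255 2.851 -4.18
vertex -0.775 3.839 -4.828
endloop
endfacet
facet normal 0.545 -0.240 -0.803
outer loop
vertex 0.539 3.496 -3.834
vertex -0.255 2.851 -4.18
vertex 0.019 4.484 -4.482
endloop
endfacet

endsolid


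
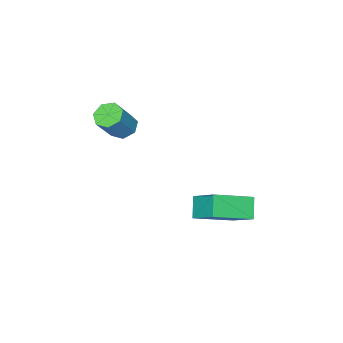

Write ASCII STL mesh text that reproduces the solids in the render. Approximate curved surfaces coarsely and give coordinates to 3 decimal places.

solid 
facet normal -0.529 -0.453 0.717
outer loop
vertex 2.522 2.633 -2.283
vertex 0.751 3.483 -3.051
vertex 2.305 1.242 -3.322
endloop
endfacet
facet normal 0.840 -0.403 0.364
outer loop
vertex 2.929 1.777 -4.169
vertex 2.522 2.633 -2.283
vertex 2.305 1.242 -3.322
endloop
endfacet
facet normal -0.529 -0.454 0.717
outer loop
vertex 2.305 1.242 -3.322
vertex 0.751 3.483 -3.051
vertex 0.534 2.092 -4.091
endloop
endfacet
facet normal -0.124 -0.795 -0.594
outer loop
vertex 0.534 2.092 -4.091
vertex 2.929 1.777 -4.169
vertex 2.305 1.242 -3.322
endloop
endfacet
facet normal 0.124 0.795 0.594
outer loop
vertex 2.522 2.633 -2.283
vertex 1.375 4.018 -3.898
vertex 0.751 3.483 -3.051
endloop
endfacet
facet normal 0.839 -0.403 0.364
outer loop
vertex 3.146 3.168 -3.129
vertex 2.522 2.633 -2.283
vertex 2.929 1.777 -4.169
endloop
endfacet
facet normal 0.124 0.795 0.594
outer loop
vertex 3.146 3.168 -3.129
vertex 1.375 4.018 -3.898
vertex 2.522 2.633 -2.283
endloop
endfacet
facet normal -0.840 0.403 -0.364
outer loop
vertex 0.751 3.483 -3.051
vertex 1.375 4.018 -3.898
vertex 0.534 2.092 -4.091
endloop
endfacet
facet normal -0.124 -0.795 -0.594
outer loop
vertex 1.158 2.627 -4.937
vertex 2.929 1.777 -4.169
vertex 0.534 2.092 -4.091
endloop
endfacet
facet normal -0.840 0.403 -0.364
outer loop
vertex 0.534 2.092 -4.091
vertex 1.375 4.018 -3.898
vertex 1.158 2.627 -4.937
endloop
endfacet
facet normal 0.529 0.454 -0.717
outer loop
vertex 1.158 2.627 -4.937
vertex 3.146 3.168 -3.129
vertex 2.929 1.777 -4.169
endloop
endfacet
facet normal 0.529 0.453 -0.717
outer loop
vertex 1.375 4.018 -3.898
vertex 3.146 3.168 -3.129
vertex 1.158 2.627 -4.937
endloop
endfacet
facet normal -0.594 -0.065 -0.802
outer loop
vertex 3.208 -2.972 -0.857
vertex 2.625 -2.788 -0.44
vertex 3.082 -2.343 -0.815
endloop
endfacet
facet normal 0.780 0.196 -0.594
outer loop
vertex 3.208 -2.972 -0.857
vertex 3.082 -2.343 -0.815
vertex 4.259 -2.856 0.563
endloop
endfacet
facet normal 0.780 0.196 -0.594
outer loop
vertex 4.259 -2.856 0.563
vertex 3.082 -2.343 -0.815
vertex 4.133 -2.227 0.605
endloop
endfacet
facet normal 0.593 0.065 0.802
outer loop
vertex 4.259 -2.856 0.563
vertex 4.133 -2.227 0.605
vertex 3.675 -2.672 0.98
endloop
endfacet
facet normal -0.594 -0.066 -0.802
outer loop
vertex 3.082 -2.343 -0.815
vertex 2.625 -2.788 -0.44
vertex 2.612 -2.05 -0.491
endloop
endfacet
facet normal 0.333 0.887 -0.319
outer loop
vertex 3.082 -2.343 -0.815
vertex 2.612 -2.05 -0.491
vertex 4.133 -2.227 0.605
endloop
endfacet
facet normal 0.333 0.887 -0.319
outer loop
vertex 4.133 -2.227 0.605
vertex 2.612 -2.05 -0.491
vertex 3.662 -1.934 0.929
endloop
endfacet
facet normal 0.593 0.066 0.802
outer loop
vertex 4.133 -2.227 0.605
vertex 3.662 -1.934 0.929
vertex 3.675 -2.672 0.98
endloop
endfacet
facet normal -0.594 -0.066 -0.802
outer loop
vertex 2.612 -2.05 -0.491
vertex 2.625 -2.788 -0.44
vertex 2.151 -2.312 -0.128
endloop
endfacet
facet normal -0.364 0.911 0.195
outer loop
vertex 2.612 -2.05 -0.491
vertex 2.151 -2.312 -0.128
vertex 3.662 -1.934 0.929
endloop
endfacet
facet normal -0.365 0.910 0.196
outer loop
vertex 3.662 -1.934 0.929
vertex 2.151 -2.312 -0.128
vertex 3.202 -2.196 1.291
endloop
endfacet
facet normal 0.594 0.066 0.802
outer loop
vertex 3.662 -1.934 0.929
vertex 3.202 -2.196 1.291
vertex 3.675 -2.672 0.98
endloop
endfacet
facet normal -0.593 -0.065 -0.802
outer loop
vertex 2.151 -2.312 -0.128
vertex 2.625 -2.788 -0.44
vertex 2.047 -2.933 -0.001
endloop
endfacet
facet normal -0.788 0.247 0.564
outer loop
vertex 2.151 -2.312 -0.128
vertex 2.047 -2.933 -0.001
vertex 3.202 -2.196 1.291
endloop
endfacet
facet normal -0.788 0.248 0.563
outer loop
vertex 3.202 -2.196 1.291
vertex 2.047 -2.933 -0.001
vertex 3.098 -2.817 1.419
endloop
endfacet
facet normal 0.594 0.066 0.802
outer loop
vertex 3.202 -2.196 1.291
vertex 3.098 -2.817 1.419
vertex 3.675 -2.672 0.98
endloop
endfacet
facet normal -0.593 -0.065 -0.802
outer loop
vertex 2.047 -2.933 -0.001
vertex 2.625 -2.788 -0.44
vertex 2.378 -3.444 -0.204
endloop
endfacet
facet normal -0.618 -0.601 0.506
outer loop
vertex 2.047 -2.933 -0.001
vertex 2.378 -3.444 -0.204
vertex 3.098 -2.817 1.419
endloop
endfacet
facet normal -0.619 -0.600 0.507
outer loop
vertex 3.098 -2.817 1.419
vertex 2.378 -3.444 -0.204
vertex 3.428 -3.329 1.216
endloop
endfacet
facet normal 0.594 0.065 0.802
outer loop
vertex 3.098 -2.817 1.419
vertex 3.428 -3.329 1.216
vertex 3.675 -2.672 0.98
endloop
endfacet
facet normal -0.593 -0.065 -0.802
outer loop
vertex 2.378 -3.444 -0.204
vertex 2.625 -2.788 -0.44
vertex 2.895 -3.462 -0.585
endloop
endfacet
facet normal 0.016 -0.997 0.069
outer loop
vertex 2.378 -3.444 -0.204
vertex 2.895 -3.462 -0.585
vertex 3.428 -3.329 1.216
endloop
endfacet
facet normal 0.018 -0.997 0.068
outer loop
vertex 3.428 -3.329 1.216
vertex 2.895 -3.462 -0.585
vertex 3.945 -3.346 0.835
endloop
endfacet
facet normal 0.593 0.065 0.802
outer loop
vertex 3.428 -3.329 1.216
vertex 3.945 -3.346 0.835
vertex 3.675 -2.672 0.98
endloop
endfacet
facet normal -0.594 -0.066 -0.802
outer loop
vertex 2.895 -3.462 -0.585
vertex 2.625 -2.788 -0.44
vertex 3.208 -2.972 -0.857
endloop
endfacet
facet normal 0.640 -0.643 -0.421
outer loop
vertex 2.895 -3.462 -0.585
vertex 3.208 -2.972 -0.857
vertex 3.945 -3.346 0.835
endloop
endfacet
facet normal 0.640 -0.643 -0.421
outer loop
vertex 3.945 -3.346 0.835
vertex 3.208 -2.972 -0.857
vertex 4.259 -2.856 0.563
endloop
endfacet
facet normal 0.593 0.065 0.802
outer loop
vertex 3.945 -3.346 0.835
vertex 4.259 -2.856 0.563
vertex 3.675 -2.672 0.98
endloop
endfacet

endsolid


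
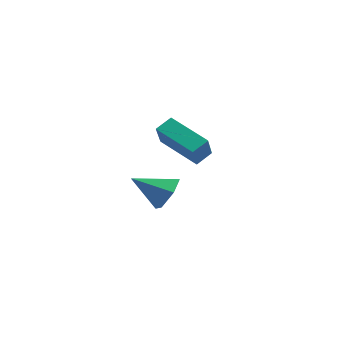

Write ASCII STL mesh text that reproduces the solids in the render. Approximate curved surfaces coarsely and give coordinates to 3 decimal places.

solid 
facet normal 0.551 0.662 -0.508
outer loop
vertex -0.364 3.909 -2.237
vertex -0.694 3.516 -3.107
vertex -1.201 4.273 -2.67
endloop
endfacet
facet normal -0.331 0.301 0.894
outer loop
vertex -0.364 3.909 -2.237
vertex -1.201 4.273 -2.67
vertex -1.686 2.324 -2.193
endloop
endfacet
facet normal 0.551 0.662 -0.508
outer loop
vertex -1.201 4.273 -2.67
vertex -0.694 3.516 -3.107
vertex -1.531 3.88 -3.54
endloop
endfacet
facet normal -0.932 0.287 0.224
outer loop
vertex -1.201 4.273 -2.67
vertex -1.531 3.88 -3.54
vertex -1.686 2.324 -2.193
endloop
endfacet
facet normal 0.551 0.662 -0.508
outer loop
vertex -1.531 3.88 -3.54
vertex -0.694 3.516 -3.107
vertex -1.024 3.123 -3.977
endloop
endfacet
facet normal -0.841 -0.304 -0.448
outer loop
vertex -1.531 3.88 -3.54
vertex -1.024 3.123 -3.977
vertex -1.686 2.324 -2.193
endloop
endfacet
facet normal 0.551 0.662 -0.508
outer loop
vertex -1.024 3.123 -3.977
vertex -0.694 3.516 -3.107
vertex -0.187 2.759 -3.544
endloop
endfacet
facet normal -0.150 -0.880 -0.450
outer loop
vertex -1.024 3.123 -3.977
vertex -0.187 2.759 -3.544
vertex -1.686 2.324 -2.193
endloop
endfacet
facet normal 0.551 0.662 -0.508
outer loop
vertex -0.187 2.759 -3.544
vertex -0.694 3.516 -3.107
vertex 0.143 3.152 -2.674
endloop
endfacet
facet normal 0.450 -0.866 0.220
outer loop
vertex -0.187 2.759 -3.544
vertex 0.143 3.152 -2.674
vertex -1.686 2.324 -2.193
endloop
endfacet
facet normal 0.551 0.662 -0.508
outer loop
vertex 0.143 3.152 -2.674
vertex -0.694 3.516 -3.107
vertex -0.364 3.909 -2.237
endloop
endfacet
facet normal 0.359 -0.275 0.892
outer loop
vertex 0.143 3.152 -2.674
vertex -0.364 3.909 -2.237
vertex -1.686 2.324 -2.193
endloop
endfacet
facet normal -0.894 -0.177 0.411
outer loop
vertex 2.747 0.063 2.408
vertex 2.823 0.778 2.881
vertex 2.132 0.802 1.39
endloop
endfacet
facet normal -0.088 -0.831 -0.550
outer loop
vertex 3.937 1.162 0.559
vertex 2.747 0.063 2.408
vertex 2.132 0.802 1.39
endloop
endfacet
facet normal -0.894 -0.179 0.411
outer loop
vertex 2.132 0.802 1.39
vertex 2.823 0.778 2.881
vertex 2.207 1.516 1.863
endloop
endfacet
facet normal -0.440 0.528 -0.727
outer loop
vertex 2.207 1.516 1.863
vertex 3.937 1.162 0.559
vertex 2.132 0.802 1.39
endloop
endfacet
facet normal 0.440 -0.528 0.727
outer loop
vertex 2.747 0.063 2.408
vertex 4.628 1.138 2.05
vertex 2.823 0.778 2.881
endloop
endfacet
facet normal -0.087 -0.831 -0.550
outer loop
vertex 4.553 0.424 1.577
vertex 2.747 0.063 2.408
vertex 3.937 1.162 0.559
endloop
endfacet
facet normal 0.440 -0.528 0.727
outer loop
vertex 4.553 0.424 1.577
vertex 4.628 1.138 2.05
vertex 2.747 0.063 2.408
endloop
endfacet
facet normal 0.087 0.831 0.550
outer loop
vertex 2.823 0.778 2.881
vertex 4.628 1.138 2.05
vertex 2.207 1.516 1.863
endloop
endfacet
facet normal -0.440 0.528 -0.727
outer loop
vertex 4.013 1.877 1.032
vertex 3.937 1.162 0.559
vertex 2.207 1.516 1.863
endloop
endfacet
facet normal 0.087 0.830 0.550
outer loop
vertex 2.207 1.516 1.863
vertex 4.628 1.138 2.05
vertex 4.013 1.877 1.032
endloop
endfacet
facet normal 0.894 0.178 -0.412
outer loop
vertex 4.013 1.877 1.032
vertex 4.553 0.424 1.577
vertex 3.937 1.162 0.559
endloop
endfacet
facet normal 0.894 0.178 -0.411
outer loop
vertex 4.628 1.138 2.05
vertex 4.553 0.424 1.577
vertex 4.013 1.877 1.032
endloop
endfacet

endsolid


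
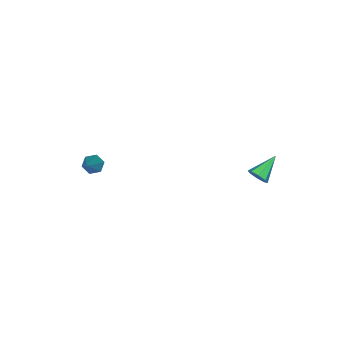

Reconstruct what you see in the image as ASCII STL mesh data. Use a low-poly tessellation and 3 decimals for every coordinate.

solid 
facet normal 0.878 -0.070 -0.473
outer loop
vertex -1.86 3.57 1.954
vertex -2.091 3.771 1.496
vertex -1.838 3.99 1.933
endloop
endfacet
facet normal 0.150 0.042 0.988
outer loop
vertex -1.86 3.57 1.954
vertex -1.838 3.99 1.933
vertex -3.329 3.869 2.164
endloop
endfacet
facet normal 0.878 -0.070 -0.473
outer loop
vertex -1.838 3.99 1.933
vertex -2.091 3.771 1.496
vertex -1.964 4.281 1.656
endloop
endfacet
facet normal 0.053 0.701 0.712
outer loop
vertex -1.838 3.99 1.933
vertex -1.964 4.281 1.656
vertex -3.329 3.869 2.164
endloop
endfacet
facet normal 0.878 -0.070 -0.473
outer loop
vertex -1.964 4.281 1.656
vertex -2.091 3.771 1.496
vertex -2.164 4.273 1.286
endloop
endfacet
facet normal -0.248 0.962 0.113
outer loop
vertex -1.964 4.281 1.656
vertex -2.164 4.273 1.286
vertex -3.329 3.869 2.164
endloop
endfacet
facet normal 0.878 -0.070 -0.473
outer loop
vertex -2.164 4.273 1.286
vertex -2.091 3.771 1.496
vertex -2.321 3.971 1.039
endloop
endfacet
facet normal -0.579 0.675 -0.457
outer loop
vertex -2.164 4.273 1.286
vertex -2.321 3.971 1.039
vertex -3.329 3.869 2.164
endloop
endfacet
facet normal 0.878 -0.072 -0.473
outer loop
vertex -2.321 3.971 1.039
vertex -2.091 3.771 1.496
vertex -2.344 3.551 1.06
endloop
endfacet
facet normal -0.745 0.007 -0.667
outer loop
vertex -2.321 3.971 1.039
vertex -2.344 3.551 1.06
vertex -3.329 3.869 2.164
endloop
endfacet
facet normal 0.878 -0.071 -0.474
outer loop
vertex -2.344 3.551 1.06
vertex -2.091 3.771 1.496
vertex -2.218 3.26 1.337
endloop
endfacet
facet normal -0.649 -0.653 -0.391
outer loop
vertex -2.344 3.551 1.06
vertex -2.218 3.26 1.337
vertex -3.329 3.869 2.164
endloop
endfacet
facet normal 0.878 -0.071 -0.473
outer loop
vertex -2.218 3.26 1.337
vertex -2.091 3.771 1.496
vertex -2.018 3.268 1.707
endloop
endfacet
facet normal -0.347 -0.915 0.207
outer loop
vertex -2.218 3.26 1.337
vertex -2.018 3.268 1.707
vertex -3.329 3.869 2.164
endloop
endfacet
facet normal 0.878 -0.071 -0.474
outer loop
vertex -2.018 3.268 1.707
vertex -2.091 3.771 1.496
vertex -1.86 3.57 1.954
endloop
endfacet
facet normal -0.017 -0.628 0.778
outer loop
vertex -2.018 3.268 1.707
vertex -1.86 3.57 1.954
vertex -3.329 3.869 2.164
endloop
endfacet
facet normal -0.658 -0.347 -0.668
outer loop
vertex 1.931 -2.801 0.837
vertex 1.571 -2.879 1.232
vertex 1.587 -2.407 0.971
endloop
endfacet
facet normal 0.564 0.661 -0.494
outer loop
vertex 1.931 -2.801 0.837
vertex 1.587 -2.407 0.971
vertex 2.669 -2.301 2.348
endloop
endfacet
facet normal -0.658 -0.347 -0.668
outer loop
vertex 1.587 -2.407 0.971
vertex 1.571 -2.879 1.232
vertex 1.227 -2.485 1.366
endloop
endfacet
facet normal -0.159 0.986 0.049
outer loop
vertex 1.587 -2.407 0.971
vertex 1.227 -2.485 1.366
vertex 2.669 -2.301 2.348
endloop
endfacet
facet normal -0.658 -0.347 -0.668
outer loop
vertex 1.227 -2.485 1.366
vertex 1.571 -2.879 1.232
vertex 1.211 -2.957 1.627
endloop
endfacet
facet normal -0.547 0.419 0.725
outer loop
vertex 1.227 -2.485 1.366
vertex 1.211 -2.957 1.627
vertex 2.669 -2.301 2.348
endloop
endfacet
facet normal -0.659 -0.344 -0.669
outer loop
vertex 1.211 -2.957 1.627
vertex 1.571 -2.879 1.232
vertex 1.554 -3.352 1.492
endloop
endfacet
facet normal -0.210 -0.474 0.855
outer loop
vertex 1.211 -2.957 1.627
vertex 1.554 -3.352 1.492
vertex 2.669 -2.301 2.348
endloop
endfacet
facet normal -0.658 -0.344 -0.670
outer loop
vertex 1.554 -3.352 1.492
vertex 1.571 -2.879 1.232
vertex 1.914 -3.274 1.098
endloop
endfacet
facet normal 0.514 -0.799 0.312
outer loop
vertex 1.554 -3.352 1.492
vertex 1.914 -3.274 1.098
vertex 2.669 -2.301 2.348
endloop
endfacet
facet normal -0.659 -0.345 -0.669
outer loop
vertex 1.914 -3.274 1.098
vertex 1.571 -2.879 1.232
vertex 1.931 -2.801 0.837
endloop
endfacet
facet normal 0.902 -0.233 -0.363
outer loop
vertex 1.914 -3.274 1.098
vertex 1.931 -2.801 0.837
vertex 2.669 -2.301 2.348
endloop
endfacet

endsolid


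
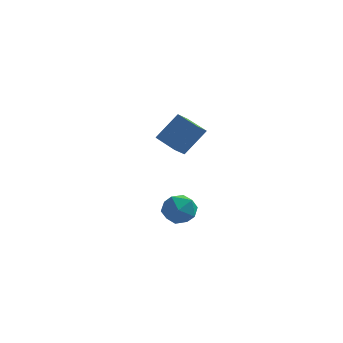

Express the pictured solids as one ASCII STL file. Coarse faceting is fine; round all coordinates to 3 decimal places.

solid 
facet normal -0.469 0.500 0.728
outer loop
vertex -0.278 -3.208 0.92
vertex -1.076 -3.437 0.563
vertex -0.687 -3.971 1.18
endloop
endfacet
facet normal 0.156 0.243 0.957
outer loop
vertex -0.278 -3.208 0.92
vertex -0.687 -3.971 1.18
vertex 0.205 -3.964 1.033
endloop
endfacet
facet normal 0.670 0.509 0.540
outer loop
vertex -0.278 -3.208 0.92
vertex 0.205 -3.964 1.033
vertex 0.367 -3.425 0.324
endloop
endfacet
facet normal 0.362 0.931 0.053
outer loop
vertex -0.278 -3.208 0.92
vertex 0.367 -3.425 0.324
vertex -0.425 -3.1 0.034
endloop
endfacet
facet normal -0.341 0.925 0.169
outer loop
vertex -0.278 -3.208 0.92
vertex -0.425 -3.1 0.034
vertex -1.076 -3.437 0.563
endloop
endfacet
facet normal 0.147 -0.466 0.873
outer loop
vertex 0.205 -3.964 1.033
vertex -0.687 -3.971 1.18
vertex -0.295 -4.66 0.746
endloop
endfacet
facet normal -0.864 -0.049 0.502
outer loop
vertex -0.687 -3.971 1.18
vertex -1.076 -3.437 0.563
vertex -1.087 -4.335 0.456
endloop
endfacet
facet normal -0.657 0.638 -0.402
outer loop
vertex -1.076 -3.437 0.563
vertex -0.425 -3.1 0.034
vertex -0.925 -3.796 -0.253
endloop
endfacet
facet normal 0.482 0.647 -0.591
outer loop
vertex -0.425 -3.1 0.034
vertex 0.367 -3.425 0.324
vertex -0.033 -3.789 -0.4
endloop
endfacet
facet normal 0.980 -0.035 0.197
outer loop
vertex 0.367 -3.425 0.324
vertex 0.205 -3.964 1.033
vertex 0.356 -4.323 0.217
endloop
endfacet
facet normal -0.362 -0.931 -0.053
outer loop
vertex -0.442 -4.552 -0.14
vertex -0.295 -4.66 0.746
vertex -1.087 -4.335 0.456
endloop
endfacet
facet normal -0.670 -0.509 -0.540
outer loop
vertex -0.442 -4.552 -0.14
vertex -1.087 -4.335 0.456
vertex -0.925 -3.796 -0.253
endloop
endfacet
facet normal -0.156 -0.243 -0.957
outer loop
vertex -0.442 -4.552 -0.14
vertex -0.925 -3.796 -0.253
vertex -0.033 -3.789 -0.4
endloop
endfacet
facet normal 0.469 -0.500 -0.728
outer loop
vertex -0.442 -4.552 -0.14
vertex -0.033 -3.789 -0.4
vertex 0.356 -4.323 0.217
endloop
endfacet
facet normal 0.341 -0.925 -0.169
outer loop
vertex -0.442 -4.552 -0.14
vertex 0.356 -4.323 0.217
vertex -0.295 -4.66 0.746
endloop
endfacet
facet normal -0.482 -0.647 0.591
outer loop
vertex -1.087 -4.335 0.456
vertex -0.295 -4.66 0.746
vertex -0.687 -3.971 1.18
endloop
endfacet
facet normal -0.980 0.035 -0.197
outer loop
vertex -0.925 -3.796 -0.253
vertex -1.087 -4.335 0.456
vertex -1.076 -3.437 0.563
endloop
endfacet
facet normal -0.147 0.466 -0.873
outer loop
vertex -0.033 -3.789 -0.4
vertex -0.925 -3.796 -0.253
vertex -0.425 -3.1 0.034
endloop
endfacet
facet normal 0.864 0.049 -0.502
outer loop
vertex 0.356 -4.323 0.217
vertex -0.033 -3.789 -0.4
vertex 0.367 -3.425 0.324
endloop
endfacet
facet normal 0.657 -0.638 0.402
outer loop
vertex -0.295 -4.66 0.746
vertex 0.356 -4.323 0.217
vertex 0.205 -3.964 1.033
endloop
endfacet
facet normal -0.743 0.617 0.259
outer loop
vertex -2.187 1.478 2.146
vertex -1.252 2.066 3.426
vertex -1.828 2.149 1.576
endloop
endfacet
facet normal -0.553 -0.347 -0.757
outer loop
vertex -0.848 1.334 1.234
vertex -2.187 1.478 2.146
vertex -1.828 2.149 1.576
endloop
endfacet
facet normal -0.743 0.617 0.259
outer loop
vertex -1.828 2.149 1.576
vertex -1.252 2.066 3.426
vertex -0.894 2.737 2.856
endloop
endfacet
facet normal 0.378 0.706 -0.600
outer loop
vertex -0.894 2.737 2.856
vertex -0.848 1.334 1.234
vertex -1.828 2.149 1.576
endloop
endfacet
facet normal -0.377 -0.706 0.600
outer loop
vertex -2.187 1.478 2.146
vertex -0.272 1.251 3.084
vertex -1.252 2.066 3.426
endloop
endfacet
facet normal -0.553 -0.348 -0.757
outer loop
vertex -1.206 0.663 1.804
vertex -2.187 1.478 2.146
vertex -0.848 1.334 1.234
endloop
endfacet
facet normal -0.377 -0.706 0.600
outer loop
vertex -1.206 0.663 1.804
vertex -0.272 1.251 3.084
vertex -2.187 1.478 2.146
endloop
endfacet
facet normal 0.553 0.348 0.757
outer loop
vertex -1.252 2.066 3.426
vertex -0.272 1.251 3.084
vertex -0.894 2.737 2.856
endloop
endfacet
facet normal 0.377 0.706 -0.600
outer loop
vertex 0.087 1.922 2.514
vertex -0.848 1.334 1.234
vertex -0.894 2.737 2.856
endloop
endfacet
facet normal 0.553 0.348 0.757
outer loop
vertex -0.894 2.737 2.856
vertex -0.272 1.251 3.084
vertex 0.087 1.922 2.514
endloop
endfacet
facet normal 0.743 -0.617 -0.259
outer loop
vertex 0.087 1.922 2.514
vertex -1.206 0.663 1.804
vertex -0.848 1.334 1.234
endloop
endfacet
facet normal 0.743 -0.617 -0.259
outer loop
vertex -0.272 1.251 3.084
vertex -1.206 0.663 1.804
vertex 0.087 1.922 2.514
endloop
endfacet

endsolid


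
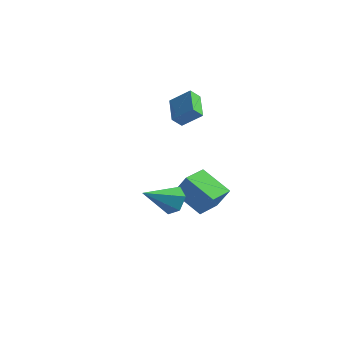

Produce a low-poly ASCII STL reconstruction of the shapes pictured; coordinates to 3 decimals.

solid 
facet normal -0.744 -0.266 -0.614
outer loop
vertex 0.861 1.415 3.214
vertex -0.154 2.735 3.872
vertex 1.166 1.949 2.613
endloop
endfacet
facet normal 0.567 -0.737 -0.367
outer loop
vertex 2.274 2.345 3.528
vertex 0.861 1.415 3.214
vertex 1.166 1.949 2.613
endloop
endfacet
facet normal -0.743 -0.265 -0.614
outer loop
vertex 1.166 1.949 2.613
vertex -0.154 2.735 3.872
vertex 0.152 3.269 3.271
endloop
endfacet
facet normal 0.355 0.621 -0.699
outer loop
vertex 0.152 3.269 3.271
vertex 2.274 2.345 3.528
vertex 1.166 1.949 2.613
endloop
endfacet
facet normal -0.355 -0.621 0.699
outer loop
vertex 0.861 1.415 3.214
vertex 0.954 3.131 4.787
vertex -0.154 2.735 3.872
endloop
endfacet
facet normal 0.567 -0.738 -0.367
outer loop
vertex 1.968 1.811 4.129
vertex 0.861 1.415 3.214
vertex 2.274 2.345 3.528
endloop
endfacet
facet normal -0.355 -0.621 0.699
outer loop
vertex 1.968 1.811 4.129
vertex 0.954 3.131 4.787
vertex 0.861 1.415 3.214
endloop
endfacet
facet normal -0.567 0.738 0.367
outer loop
vertex -0.154 2.735 3.872
vertex 0.954 3.131 4.787
vertex 0.152 3.269 3.271
endloop
endfacet
facet normal 0.355 0.621 -0.699
outer loop
vertex 1.259 3.665 4.186
vertex 2.274 2.345 3.528
vertex 0.152 3.269 3.271
endloop
endfacet
facet normal -0.567 0.737 0.367
outer loop
vertex 0.152 3.269 3.271
vertex 0.954 3.131 4.787
vertex 1.259 3.665 4.186
endloop
endfacet
facet normal 0.743 0.265 0.614
outer loop
vertex 1.259 3.665 4.186
vertex 1.968 1.811 4.129
vertex 2.274 2.345 3.528
endloop
endfacet
facet normal 0.744 0.266 0.613
outer loop
vertex 0.954 3.131 4.787
vertex 1.968 1.811 4.129
vertex 1.259 3.665 4.186
endloop
endfacet
facet normal -0.509 0.009 -0.861
outer loop
vertex 0.313 2.398 -3.122
vertex 0.409 4.015 -3.161
vertex 2.176 2.261 -4.225
endloop
endfacet
facet normal -0.059 -0.998 0.024
outer loop
vertex 3.031 2.245 -2.779
vertex 0.313 2.398 -3.122
vertex 2.176 2.261 -4.225
endloop
endfacet
facet normal -0.509 0.010 -0.861
outer loop
vertex 2.176 2.261 -4.225
vertex 0.409 4.015 -3.161
vertex 2.273 3.878 -4.264
endloop
endfacet
facet normal 0.859 -0.064 -0.508
outer loop
vertex 2.273 3.878 -4.264
vertex 3.031 2.245 -2.779
vertex 2.176 2.261 -4.225
endloop
endfacet
facet normal -0.859 0.063 0.508
outer loop
vertex 0.313 2.398 -3.122
vertex 1.264 3.999 -1.715
vertex 0.409 4.015 -3.161
endloop
endfacet
facet normal -0.059 -0.998 0.024
outer loop
vertex 1.167 2.382 -1.676
vertex 0.313 2.398 -3.122
vertex 3.031 2.245 -2.779
endloop
endfacet
facet normal -0.859 0.064 0.508
outer loop
vertex 1.167 2.382 -1.676
vertex 1.264 3.999 -1.715
vertex 0.313 2.398 -3.122
endloop
endfacet
facet normal 0.059 0.998 -0.024
outer loop
vertex 0.409 4.015 -3.161
vertex 1.264 3.999 -1.715
vertex 2.273 3.878 -4.264
endloop
endfacet
facet normal 0.859 -0.063 -0.508
outer loop
vertex 3.127 3.862 -2.818
vertex 3.031 2.245 -2.779
vertex 2.273 3.878 -4.264
endloop
endfacet
facet normal 0.059 0.998 -0.024
outer loop
vertex 2.273 3.878 -4.264
vertex 1.264 3.999 -1.715
vertex 3.127 3.862 -2.818
endloop
endfacet
facet normal 0.509 -0.009 0.861
outer loop
vertex 3.127 3.862 -2.818
vertex 1.167 2.382 -1.676
vertex 3.031 2.245 -2.779
endloop
endfacet
facet normal 0.509 -0.010 0.861
outer loop
vertex 1.264 3.999 -1.715
vertex 1.167 2.382 -1.676
vertex 3.127 3.862 -2.818
endloop
endfacet
facet normal 0.431 0.757 -0.491
outer loop
vertex 3.736 -1.644 -0.49
vertex 2.953 -1.566 -1.057
vertex 3.006 -1.061 -0.231
endloop
endfacet
facet normal 0.306 -0.039 0.951
outer loop
vertex 3.736 -1.644 -0.49
vertex 3.006 -1.061 -0.231
vertex 2.027 -3.194 -0.003
endloop
endfacet
facet normal 0.431 0.757 -0.491
outer loop
vertex 3.006 -1.061 -0.231
vertex 2.953 -1.566 -1.057
vertex 2.223 -0.982 -0.797
endloop
endfacet
facet normal -0.532 0.327 0.781
outer loop
vertex 3.006 -1.061 -0.231
vertex 2.223 -0.982 -0.797
vertex 2.027 -3.194 -0.003
endloop
endfacet
facet normal 0.431 0.757 -0.490
outer loop
vertex 2.223 -0.982 -0.797
vertex 2.953 -1.566 -1.057
vertex 2.17 -1.487 -1.624
endloop
endfacet
facet normal -0.996 0.091 0.008
outer loop
vertex 2.223 -0.982 -0.797
vertex 2.17 -1.487 -1.624
vertex 2.027 -3.194 -0.003
endloop
endfacet
facet normal 0.431 0.758 -0.490
outer loop
vertex 2.17 -1.487 -1.624
vertex 2.953 -1.566 -1.057
vertex 2.9 -2.07 -1.884
endloop
endfacet
facet normal -0.620 -0.512 -0.594
outer loop
vertex 2.17 -1.487 -1.624
vertex 2.9 -2.07 -1.884
vertex 2.027 -3.194 -0.003
endloop
endfacet
facet normal 0.431 0.758 -0.490
outer loop
vertex 2.9 -2.07 -1.884
vertex 2.953 -1.566 -1.057
vertex 3.683 -2.149 -1.317
endloop
endfacet
facet normal 0.218 -0.879 -0.424
outer loop
vertex 2.9 -2.07 -1.884
vertex 3.683 -2.149 -1.317
vertex 2.027 -3.194 -0.003
endloop
endfacet
facet normal 0.431 0.758 -0.490
outer loop
vertex 3.683 -2.149 -1.317
vertex 2.953 -1.566 -1.057
vertex 3.736 -1.644 -0.49
endloop
endfacet
facet normal 0.682 -0.643 0.349
outer loop
vertex 3.683 -2.149 -1.317
vertex 3.736 -1.644 -0.49
vertex 2.027 -3.194 -0.003
endloop
endfacet

endsolid


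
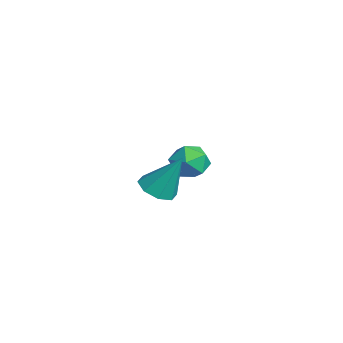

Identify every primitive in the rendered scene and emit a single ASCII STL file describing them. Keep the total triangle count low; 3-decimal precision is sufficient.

solid 
facet normal -0.216 -0.441 -0.871
outer loop
vertex 3.703 -0.169 2.2
vertex 2.986 -0.606 2.599
vertex 3.1 0.206 2.16
endloop
endfacet
facet normal 0.530 0.838 -0.131
outer loop
vertex 3.703 -0.169 2.2
vertex 3.1 0.206 2.16
vertex 3.454 0.346 4.481
endloop
endfacet
facet normal -0.217 -0.441 -0.871
outer loop
vertex 3.1 0.206 2.16
vertex 2.986 -0.606 2.599
vertex 2.429 0.105 2.378
endloop
endfacet
facet normal -0.160 0.987 -0.035
outer loop
vertex 3.1 0.206 2.16
vertex 2.429 0.105 2.378
vertex 3.454 0.346 4.481
endloop
endfacet
facet normal -0.217 -0.441 -0.871
outer loop
vertex 2.429 0.105 2.378
vertex 2.986 -0.606 2.599
vertex 2.085 -0.412 2.725
endloop
endfacet
facet normal -0.708 0.652 0.270
outer loop
vertex 2.429 0.105 2.378
vertex 2.085 -0.412 2.725
vertex 3.454 0.346 4.481
endloop
endfacet
facet normal -0.217 -0.441 -0.871
outer loop
vertex 2.085 -0.412 2.725
vertex 2.986 -0.606 2.599
vertex 2.269 -1.043 2.999
endloop
endfacet
facet normal -0.795 0.031 0.606
outer loop
vertex 2.085 -0.412 2.725
vertex 2.269 -1.043 2.999
vertex 3.454 0.346 4.481
endloop
endfacet
facet normal -0.218 -0.440 -0.871
outer loop
vertex 2.269 -1.043 2.999
vertex 2.986 -0.606 2.599
vertex 2.872 -1.418 3.038
endloop
endfacet
facet normal -0.369 -0.513 0.775
outer loop
vertex 2.269 -1.043 2.999
vertex 2.872 -1.418 3.038
vertex 3.454 0.346 4.481
endloop
endfacet
facet normal -0.215 -0.441 -0.871
outer loop
vertex 2.872 -1.418 3.038
vertex 2.986 -0.606 2.599
vertex 3.543 -1.317 2.821
endloop
endfacet
facet normal 0.319 -0.661 0.679
outer loop
vertex 2.872 -1.418 3.038
vertex 3.543 -1.317 2.821
vertex 3.454 0.346 4.481
endloop
endfacet
facet normal -0.217 -0.442 -0.871
outer loop
vertex 3.543 -1.317 2.821
vertex 2.986 -0.606 2.599
vertex 3.887 -0.8 2.473
endloop
endfacet
facet normal 0.868 -0.326 0.374
outer loop
vertex 3.543 -1.317 2.821
vertex 3.887 -0.8 2.473
vertex 3.454 0.346 4.481
endloop
endfacet
facet normal -0.217 -0.440 -0.871
outer loop
vertex 3.887 -0.8 2.473
vertex 2.986 -0.606 2.599
vertex 3.703 -0.169 2.2
endloop
endfacet
facet normal 0.955 0.295 0.038
outer loop
vertex 3.887 -0.8 2.473
vertex 3.703 -0.169 2.2
vertex 3.454 0.346 4.481
endloop
endfacet
facet normal 0.003 0.916 0.400
outer loop
vertex -2.414 3.28 0.728
vertex -2.999 2.922 1.552
vertex -1.928 2.896 1.603
endloop
endfacet
facet normal 0.597 0.802 0.020
outer loop
vertex -2.414 3.28 0.728
vertex -1.928 2.896 1.603
vertex -1.556 2.644 0.629
endloop
endfacet
facet normal 0.404 0.645 -0.648
outer loop
vertex -2.414 3.28 0.728
vertex -1.556 2.644 0.629
vertex -2.397 2.515 -0.023
endloop
endfacet
facet normal -0.308 0.663 -0.682
outer loop
vertex -2.414 3.28 0.728
vertex -2.397 2.515 -0.023
vertex -3.289 2.687 0.547
endloop
endfacet
facet normal -0.556 0.831 -0.034
outer loop
vertex -2.414 3.28 0.728
vertex -3.289 2.687 0.547
vertex -2.999 2.922 1.552
endloop
endfacet
facet normal 0.927 0.231 0.294
outer loop
vertex -1.556 2.644 0.629
vertex -1.928 2.896 1.603
vertex -1.611 1.893 1.393
endloop
endfacet
facet normal -0.033 0.417 0.909
outer loop
vertex -1.928 2.896 1.603
vertex -2.999 2.922 1.552
vertex -2.503 2.065 1.963
endloop
endfacet
facet normal -0.938 0.278 0.206
outer loop
vertex -2.999 2.922 1.552
vertex -3.289 2.687 0.547
vertex -3.344 1.936 1.311
endloop
endfacet
facet normal -0.538 0.007 -0.843
outer loop
vertex -3.289 2.687 0.547
vertex -2.397 2.515 -0.023
vertex -2.972 1.684 0.337
endloop
endfacet
facet normal 0.615 -0.022 -0.788
outer loop
vertex -2.397 2.515 -0.023
vertex -1.556 2.644 0.629
vertex -1.901 1.658 0.388
endloop
endfacet
facet normal 0.308 -0.663 0.682
outer loop
vertex -2.486 1.3 1.212
vertex -1.611 1.893 1.393
vertex -2.503 2.065 1.963
endloop
endfacet
facet normal -0.404 -0.645 0.648
outer loop
vertex -2.486 1.3 1.212
vertex -2.503 2.065 1.963
vertex -3.344 1.936 1.311
endloop
endfacet
facet normal -0.597 -0.802 -0.020
outer loop
vertex -2.486 1.3 1.212
vertex -3.344 1.936 1.311
vertex -2.972 1.684 0.337
endloop
endfacet
facet normal -0.003 -0.916 -0.400
outer loop
vertex -2.486 1.3 1.212
vertex -2.972 1.684 0.337
vertex -1.901 1.658 0.388
endloop
endfacet
facet normal 0.556 -0.831 0.034
outer loop
vertex -2.486 1.3 1.212
vertex -1.901 1.658 0.388
vertex -1.611 1.893 1.393
endloop
endfacet
facet normal 0.538 -0.007 0.843
outer loop
vertex -2.503 2.065 1.963
vertex -1.611 1.893 1.393
vertex -1.928 2.896 1.603
endloop
endfacet
facet normal -0.615 0.022 0.788
outer loop
vertex -3.344 1.936 1.311
vertex -2.503 2.065 1.963
vertex -2.999 2.922 1.552
endloop
endfacet
facet normal -0.927 -0.231 -0.294
outer loop
vertex -2.972 1.684 0.337
vertex -3.344 1.936 1.311
vertex -3.289 2.687 0.547
endloop
endfacet
facet normal 0.033 -0.417 -0.909
outer loop
vertex -1.901 1.658 0.388
vertex -2.972 1.684 0.337
vertex -2.397 2.515 -0.023
endloop
endfacet
facet normal 0.938 -0.278 -0.206
outer loop
vertex -1.611 1.893 1.393
vertex -1.901 1.658 0.388
vertex -1.556 2.644 0.629
endloop
endfacet

endsolid
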